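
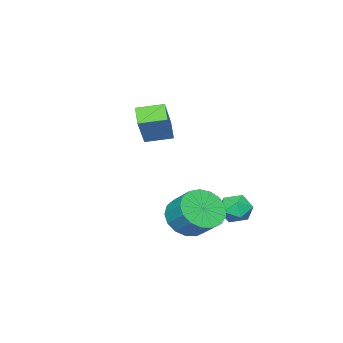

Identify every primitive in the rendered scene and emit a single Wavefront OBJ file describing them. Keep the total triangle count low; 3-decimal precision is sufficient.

v -0.349 -2.944 3.097
v 0.796 -2.297 4.669
v 0.167 -2.34 2.473
v 1.312 -1.693 4.045
v 0.488 -3.887 2.875
v 1.633 -3.24 4.447
v 1.004 -3.283 2.251
v 2.149 -2.636 3.823
v 3.578 1.376 -0.042
v 4.624 1.208 -0.094
v 4.827 2.216 0.75
v 3.782 2.384 0.802
v 4.535 1.539 -0.468
v 4.739 2.547 0.376
v 4.227 1.833 -0.744
v 4.431 2.841 0.099
v 3.771 2.022 -0.86
v 3.974 3.03 -0.017
v 3.27 2.063 -0.788
v 3.474 3.071 0.055
v 2.84 1.946 -0.545
v 3.044 2.954 0.298
v 2.579 1.699 -0.187
v 2.783 2.707 0.656
v 2.547 1.378 0.205
v 2.751 2.386 1.048
v 2.751 1.057 0.54
v 2.955 2.065 1.383
v 3.145 0.808 0.742
v 3.348 1.816 1.585
v 3.638 0.69 0.764
v 3.841 1.698 1.607
v 4.117 0.729 0.602
v 4.321 1.737 1.445
v 4.473 0.916 0.293
v 4.676 1.924 1.136
v 1.204 2.878 0.174
v 1.834 2.554 0.565
v 1.146 1.826 -0.605
v 1.776 1.502 -0.214
v 1.062 1.576 0.161
v 1.098 2.226 0.642
v 1.882 2.154 -0.682
v 1.918 2.804 -0.201
v 2.253 2.106 0.036
v 1.747 1.749 0.557
v 1.233 2.631 -0.597
v 0.727 2.274 -0.076
f 2 4 1
f 5 2 1
f 1 4 3
f 3 5 1
f 2 8 4
f 6 2 5
f 6 8 2
f 4 8 3
f 7 5 3
f 3 8 7
f 7 6 5
f 8 6 7
f 10 9 13
f 10 13 11
f 11 13 14
f 11 14 12
f 13 9 15
f 13 15 14
f 14 15 16
f 14 16 12
f 15 9 17
f 15 17 16
f 16 17 18
f 16 18 12
f 17 9 19
f 17 19 18
f 18 19 20
f 18 20 12
f 19 9 21
f 19 21 20
f 20 21 22
f 20 22 12
f 21 9 23
f 21 23 22
f 22 23 24
f 22 24 12
f 23 9 25
f 23 25 24
f 24 25 26
f 24 26 12
f 25 9 27
f 25 27 26
f 26 27 28
f 26 28 12
f 27 9 29
f 27 29 28
f 28 29 30
f 28 30 12
f 29 9 31
f 29 31 30
f 30 31 32
f 30 32 12
f 31 9 33
f 31 33 32
f 32 33 34
f 32 34 12
f 33 9 35
f 33 35 34
f 34 35 36
f 34 36 12
f 35 9 10
f 35 10 36
f 36 10 11
f 36 11 12
f 37 48 42
f 37 42 38
f 37 38 44
f 37 44 47
f 37 47 48
f 38 42 46
f 42 48 41
f 48 47 39
f 47 44 43
f 44 38 45
f 40 46 41
f 40 41 39
f 40 39 43
f 40 43 45
f 40 45 46
f 41 46 42
f 39 41 48
f 43 39 47
f 45 43 44
f 46 45 38



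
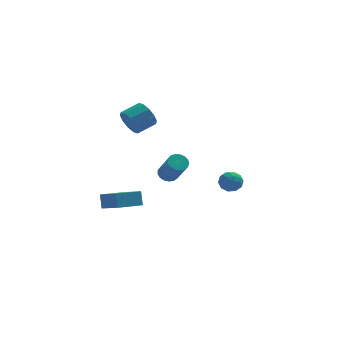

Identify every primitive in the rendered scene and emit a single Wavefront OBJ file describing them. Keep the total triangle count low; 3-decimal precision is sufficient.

v 3.085 3.542 -3.737
v 3.709 3.614 -4.032
v 3.411 2.566 -3.288
v 4.035 2.638 -3.583
v 3.845 3.06 -3.065
v 3.643 3.663 -3.343
v 3.477 2.517 -3.977
v 3.275 3.12 -4.255
v 3.951 2.981 -4.18
v 4.178 3.317 -3.617
v 2.942 2.863 -3.703
v 3.169 3.199 -3.14
v 3.368 3.664 -3.924
v 3.752 2.516 -3.396
v 3.64 2.764 -3.092
v 4.007 2.807 -3.265
v 3.33 3.692 -3.519
v 3.696 3.735 -3.692
v 3.776 3.409 -3.124
v 3.424 2.445 -3.628
v 3.79 2.488 -3.801
v 3.113 3.373 -4.055
v 3.48 3.416 -4.228
v 3.344 2.771 -4.196
v 3.877 3.334 -4.185
v 4.069 2.761 -3.92
v 3.741 2.689 -4.152
v 3.623 3.044 -4.315
v 4.011 3.531 -3.853
v 4.203 2.958 -3.589
v 4.091 3.205 -3.285
v 3.972 3.56 -3.448
v 4.153 3.159 -3.941
v 2.917 3.222 -3.731
v 3.109 2.649 -3.467
v 3.148 2.62 -3.872
v 3.029 2.975 -4.035
v 3.051 3.419 -3.4
v 3.243 2.846 -3.135
v 3.497 3.136 -3.005
v 3.379 3.491 -3.168
v 2.967 3.021 -3.379
v -0.089 1.065 -1.612
v 0.295 1.428 -1.427
v 0.633 0.399 -0.104
v 0.249 0.035 -0.288
v 0.069 1.507 -1.307
v 0.407 0.478 0.016
v -0.194 1.485 -1.257
v 0.144 0.456 0.066
v -0.432 1.367 -1.289
v -0.094 0.338 0.035
v -0.592 1.179 -1.394
v -0.254 0.15 -0.071
v -0.636 0.965 -1.549
v -0.299 -0.064 -0.226
v -0.556 0.774 -1.718
v -0.218 -0.255 -0.395
v -0.368 0.649 -1.863
v -0.03 -0.38 -0.54
v -0.116 0.62 -1.951
v 0.222 -0.409 -0.627
v 0.142 0.692 -1.96
v 0.48 -0.337 -0.637
v 0.347 0.85 -1.89
v 0.685 -0.179 -0.567
v 0.452 1.057 -1.756
v 0.79 0.027 -0.433
v 0.433 1.265 -1.589
v 0.771 0.236 -0.266
v -2.097 0.639 2.379
v -1.729 0.329 1.766
v -0.755 0.73 2.147
v -1.123 1.041 2.761
v -1.866 0.775 1.647
v -0.892 1.176 2.028
v -2.091 1.17 1.807
v -1.118 1.571 2.189
v -2.319 1.362 2.187
v -1.345 1.763 2.568
v -2.462 1.278 2.639
v -1.488 1.679 3.021
v -2.465 0.95 2.993
v -1.491 1.351 3.374
v -2.328 0.504 3.112
v -1.354 0.905 3.493
v -2.102 0.109 2.951
v -1.129 0.51 3.333
v -1.875 -0.083 2.572
v -0.901 0.318 2.953
v -1.732 0.001 2.119
v -0.758 0.402 2.501
v -3.446 -4.435 -0.665
v -3.465 -4.042 0.066
v -4.05 -3.387 -1.242
v -4.068 -2.994 -0.511
v -2.152 -3.846 -0.949
v -2.17 -3.453 -0.218
v -2.755 -2.798 -1.526
v -2.774 -2.405 -0.795
f 1 38 17
f 38 12 41
f 17 41 6
f 38 41 17
f 1 17 13
f 17 6 18
f 13 18 2
f 17 18 13
f 1 13 22
f 13 2 23
f 22 23 8
f 13 23 22
f 1 22 34
f 22 8 37
f 34 37 11
f 22 37 34
f 1 34 38
f 34 11 42
f 38 42 12
f 34 42 38
f 2 18 29
f 18 6 32
f 29 32 10
f 18 32 29
f 6 41 19
f 41 12 40
f 19 40 5
f 41 40 19
f 12 42 39
f 42 11 35
f 39 35 3
f 42 35 39
f 11 37 36
f 37 8 24
f 36 24 7
f 37 24 36
f 8 23 28
f 23 2 25
f 28 25 9
f 23 25 28
f 4 30 16
f 30 10 31
f 16 31 5
f 30 31 16
f 4 16 14
f 16 5 15
f 14 15 3
f 16 15 14
f 4 14 21
f 14 3 20
f 21 20 7
f 14 20 21
f 4 21 26
f 21 7 27
f 26 27 9
f 21 27 26
f 4 26 30
f 26 9 33
f 30 33 10
f 26 33 30
f 5 31 19
f 31 10 32
f 19 32 6
f 31 32 19
f 3 15 39
f 15 5 40
f 39 40 12
f 15 40 39
f 7 20 36
f 20 3 35
f 36 35 11
f 20 35 36
f 9 27 28
f 27 7 24
f 28 24 8
f 27 24 28
f 10 33 29
f 33 9 25
f 29 25 2
f 33 25 29
f 44 43 47
f 44 47 45
f 45 47 48
f 45 48 46
f 47 43 49
f 47 49 48
f 48 49 50
f 48 50 46
f 49 43 51
f 49 51 50
f 50 51 52
f 50 52 46
f 51 43 53
f 51 53 52
f 52 53 54
f 52 54 46
f 53 43 55
f 53 55 54
f 54 55 56
f 54 56 46
f 55 43 57
f 55 57 56
f 56 57 58
f 56 58 46
f 57 43 59
f 57 59 58
f 58 59 60
f 58 60 46
f 59 43 61
f 59 61 60
f 60 61 62
f 60 62 46
f 61 43 63
f 61 63 62
f 62 63 64
f 62 64 46
f 63 43 65
f 63 65 64
f 64 65 66
f 64 66 46
f 65 43 67
f 65 67 66
f 66 67 68
f 66 68 46
f 67 43 69
f 67 69 68
f 68 69 70
f 68 70 46
f 69 43 44
f 69 44 70
f 70 44 45
f 70 45 46
f 72 71 75
f 72 75 73
f 73 75 76
f 73 76 74
f 75 71 77
f 75 77 76
f 76 77 78
f 76 78 74
f 77 71 79
f 77 79 78
f 78 79 80
f 78 80 74
f 79 71 81
f 79 81 80
f 80 81 82
f 80 82 74
f 81 71 83
f 81 83 82
f 82 83 84
f 82 84 74
f 83 71 85
f 83 85 84
f 84 85 86
f 84 86 74
f 85 71 87
f 85 87 86
f 86 87 88
f 86 88 74
f 87 71 89
f 87 89 88
f 88 89 90
f 88 90 74
f 89 71 91
f 89 91 90
f 90 91 92
f 90 92 74
f 91 71 72
f 91 72 92
f 92 72 73
f 92 73 74
f 94 96 93
f 97 94 93
f 93 96 95
f 95 97 93
f 94 100 96
f 98 94 97
f 98 100 94
f 96 100 95
f 99 97 95
f 95 100 99
f 99 98 97
f 100 98 99



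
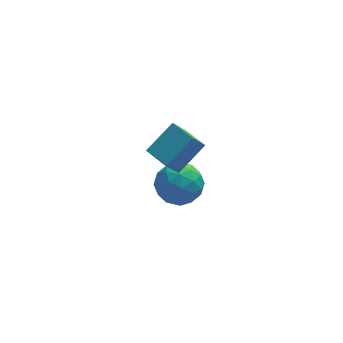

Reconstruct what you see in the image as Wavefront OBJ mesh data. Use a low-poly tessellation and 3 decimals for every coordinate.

v 2.083 3.986 -2.756
v 3.018 3.56 -3.262
v 1.982 2.48 -1.678
v 2.917 2.054 -2.184
v 3.002 2.972 -1.504
v 3.064 3.903 -2.17
v 1.936 2.137 -2.77
v 1.998 3.068 -3.436
v 2.928 2.417 -3.271
v 3.586 2.934 -2.489
v 1.414 3.106 -2.451
v 2.072 3.623 -1.669
v 2.56 3.905 -3.104
v 2.44 2.135 -1.836
v 2.49 2.675 -1.436
v 3.04 2.424 -1.734
v 2.586 4.107 -2.461
v 3.136 3.856 -2.759
v 3.127 3.511 -1.725
v 1.864 2.184 -2.181
v 2.414 1.933 -2.479
v 1.96 3.616 -3.206
v 2.51 3.365 -3.504
v 1.873 2.529 -3.215
v 3.056 2.983 -3.407
v 2.997 2.098 -2.773
v 2.42 2.147 -3.118
v 2.456 2.694 -3.509
v 3.443 3.287 -2.947
v 3.384 2.402 -2.313
v 3.434 2.941 -1.913
v 3.47 3.488 -2.304
v 3.39 2.615 -2.952
v 1.616 3.638 -2.627
v 1.557 2.753 -1.993
v 1.53 2.552 -2.636
v 1.566 3.099 -3.027
v 2.003 3.942 -2.167
v 1.944 3.057 -1.533
v 2.544 3.346 -1.431
v 2.58 3.893 -1.822
v 1.61 3.425 -1.988
v 1.501 -0.273 2.486
v 2.678 0.436 3.471
v 0.839 0.823 2.488
v 2.016 1.532 3.472
v 2.064 0.068 1.568
v 3.241 0.777 2.552
v 1.402 1.164 1.569
v 2.579 1.873 2.554
f 1 38 17
f 38 12 41
f 17 41 6
f 38 41 17
f 1 17 13
f 17 6 18
f 13 18 2
f 17 18 13
f 1 13 22
f 13 2 23
f 22 23 8
f 13 23 22
f 1 22 34
f 22 8 37
f 34 37 11
f 22 37 34
f 1 34 38
f 34 11 42
f 38 42 12
f 34 42 38
f 2 18 29
f 18 6 32
f 29 32 10
f 18 32 29
f 6 41 19
f 41 12 40
f 19 40 5
f 41 40 19
f 12 42 39
f 42 11 35
f 39 35 3
f 42 35 39
f 11 37 36
f 37 8 24
f 36 24 7
f 37 24 36
f 8 23 28
f 23 2 25
f 28 25 9
f 23 25 28
f 4 30 16
f 30 10 31
f 16 31 5
f 30 31 16
f 4 16 14
f 16 5 15
f 14 15 3
f 16 15 14
f 4 14 21
f 14 3 20
f 21 20 7
f 14 20 21
f 4 21 26
f 21 7 27
f 26 27 9
f 21 27 26
f 4 26 30
f 26 9 33
f 30 33 10
f 26 33 30
f 5 31 19
f 31 10 32
f 19 32 6
f 31 32 19
f 3 15 39
f 15 5 40
f 39 40 12
f 15 40 39
f 7 20 36
f 20 3 35
f 36 35 11
f 20 35 36
f 9 27 28
f 27 7 24
f 28 24 8
f 27 24 28
f 10 33 29
f 33 9 25
f 29 25 2
f 33 25 29
f 44 46 43
f 47 44 43
f 43 46 45
f 45 47 43
f 44 50 46
f 48 44 47
f 48 50 44
f 46 50 45
f 49 47 45
f 45 50 49
f 49 48 47
f 50 48 49



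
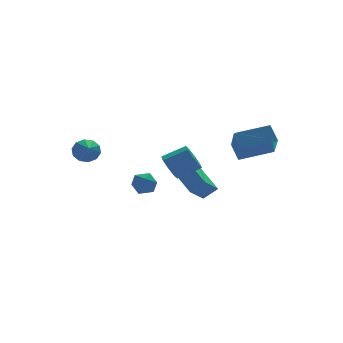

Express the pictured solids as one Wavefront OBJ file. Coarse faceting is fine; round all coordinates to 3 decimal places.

v -0.621 -0.263 2.169
v -0.348 -0.636 1.503
v 0.834 -0.989 2.186
v 0.561 -0.617 2.851
v -0.182 -0.039 1.526
v 1 -0.392 2.209
v -0.274 0.427 1.925
v 0.908 0.073 2.608
v -0.569 0.488 2.467
v 0.613 0.135 3.15
v -0.894 0.109 2.834
v 0.288 -0.244 3.517
v -1.06 -0.488 2.811
v 0.122 -0.841 3.494
v -0.968 -0.953 2.412
v 0.214 -1.307 3.095
v -0.673 -1.015 1.87
v 0.509 -1.368 2.553
v -3.295 4.475 2.101
v -2.841 4.656 2.696
v -3.645 3.125 2.779
v -3.279 4.817 2.791
v -3.723 4.847 2.623
v -4.004 4.735 2.255
v -4.014 4.524 1.829
v -3.749 4.294 1.507
v -3.312 4.133 1.412
v -2.868 4.103 1.58
v -2.587 4.215 1.948
v -2.577 4.426 2.374
v 2.701 3.022 -1.759
v 1.694 2.464 -0.911
v 2.477 4.819 -0.842
v 1.47 4.261 0.005
v 3.43 2.759 -1.065
v 2.423 2.201 -0.218
v 3.206 4.556 -0.149
v 2.199 3.998 0.699
v 2.192 -2.713 3.904
v 2.145 -1.934 4.692
v 2.665 -1.368 2.603
v 2.618 -0.589 3.391
v 4.042 -2.991 4.289
v 3.995 -2.212 5.077
v 4.515 -1.646 2.988
v 4.468 -0.867 3.776
v -3.442 -2.424 2.14
v -3.149 -1.964 2.635
v -2.391 -2.496 1.585
v -2.098 -2.036 2.08
v -2.296 -2.716 2.281
v -2.946 -2.671 2.624
v -2.594 -1.789 1.596
v -3.244 -1.744 1.939
v -2.626 -1.572 2.298
v -2.441 -2.145 2.722
v -3.099 -2.315 1.498
v -2.914 -2.888 1.922
f 2 1 5
f 2 5 3
f 3 5 6
f 3 6 4
f 5 1 7
f 5 7 6
f 6 7 8
f 6 8 4
f 7 1 9
f 7 9 8
f 8 9 10
f 8 10 4
f 9 1 11
f 9 11 10
f 10 11 12
f 10 12 4
f 11 1 13
f 11 13 12
f 12 13 14
f 12 14 4
f 13 1 15
f 13 15 14
f 14 15 16
f 14 16 4
f 15 1 17
f 15 17 16
f 16 17 18
f 16 18 4
f 17 1 2
f 17 2 18
f 18 2 3
f 18 3 4
f 20 19 22
f 20 22 21
f 22 19 23
f 22 23 21
f 23 19 24
f 23 24 21
f 24 19 25
f 24 25 21
f 25 19 26
f 25 26 21
f 26 19 27
f 26 27 21
f 27 19 28
f 27 28 21
f 28 19 29
f 28 29 21
f 29 19 30
f 29 30 21
f 30 19 20
f 30 20 21
f 32 34 31
f 35 32 31
f 31 34 33
f 33 35 31
f 32 38 34
f 36 32 35
f 36 38 32
f 34 38 33
f 37 35 33
f 33 38 37
f 37 36 35
f 38 36 37
f 40 42 39
f 43 40 39
f 39 42 41
f 41 43 39
f 40 46 42
f 44 40 43
f 44 46 40
f 42 46 41
f 45 43 41
f 41 46 45
f 45 44 43
f 46 44 45
f 47 58 52
f 47 52 48
f 47 48 54
f 47 54 57
f 47 57 58
f 48 52 56
f 52 58 51
f 58 57 49
f 57 54 53
f 54 48 55
f 50 56 51
f 50 51 49
f 50 49 53
f 50 53 55
f 50 55 56
f 51 56 52
f 49 51 58
f 53 49 57
f 55 53 54
f 56 55 48



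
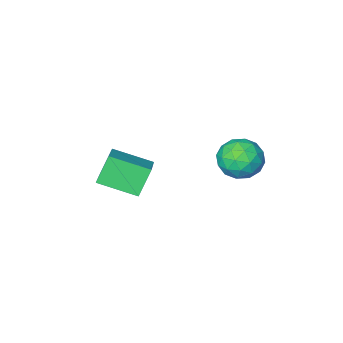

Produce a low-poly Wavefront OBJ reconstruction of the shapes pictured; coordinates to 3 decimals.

v -4.981 2.689 -0.787
v -4.353 3.477 -1.334
v -3.447 1.703 -0.446
v -2.819 2.491 -0.993
v -3.309 2.745 0.012
v -4.256 3.354 -0.199
v -3.544 1.826 -1.581
v -4.491 2.435 -1.792
v -3.465 2.944 -1.825
v -3.319 3.511 -0.84
v -4.481 1.669 -0.94
v -4.335 2.236 0.045
v -4.801 3.169 -1.091
v -2.999 2.011 -0.689
v -3.286 2.16 -0.099
v -2.917 2.623 -0.42
v -4.745 3.097 -0.423
v -4.376 3.56 -0.745
v -3.762 3.13 0.047
v -3.424 1.62 -1.035
v -3.055 2.083 -1.357
v -4.883 2.557 -1.36
v -4.514 3.02 -1.681
v -4.038 2.05 -1.827
v -3.91 3.319 -1.7
v -3.009 2.74 -1.5
v -3.435 2.349 -1.846
v -3.992 2.707 -1.97
v -3.825 3.653 -1.121
v -2.924 3.073 -0.921
v -3.211 3.222 -0.33
v -3.768 3.58 -0.454
v -3.303 3.339 -1.41
v -4.876 2.107 -0.859
v -3.975 1.527 -0.659
v -4.032 1.6 -1.326
v -4.589 1.958 -1.45
v -4.791 2.44 -0.28
v -3.89 1.861 -0.08
v -3.808 2.473 0.19
v -4.365 2.831 0.066
v -4.497 1.841 -0.37
v 0.628 -0.824 -0.75
v 1.559 0.632 0.064
v -0.774 0.417 -1.365
v 0.157 1.872 -0.551
v 1.403 -0.592 -2.049
v 2.334 0.863 -1.235
v 0.001 0.648 -2.664
v 0.932 2.104 -1.85
f 1 38 17
f 38 12 41
f 17 41 6
f 38 41 17
f 1 17 13
f 17 6 18
f 13 18 2
f 17 18 13
f 1 13 22
f 13 2 23
f 22 23 8
f 13 23 22
f 1 22 34
f 22 8 37
f 34 37 11
f 22 37 34
f 1 34 38
f 34 11 42
f 38 42 12
f 34 42 38
f 2 18 29
f 18 6 32
f 29 32 10
f 18 32 29
f 6 41 19
f 41 12 40
f 19 40 5
f 41 40 19
f 12 42 39
f 42 11 35
f 39 35 3
f 42 35 39
f 11 37 36
f 37 8 24
f 36 24 7
f 37 24 36
f 8 23 28
f 23 2 25
f 28 25 9
f 23 25 28
f 4 30 16
f 30 10 31
f 16 31 5
f 30 31 16
f 4 16 14
f 16 5 15
f 14 15 3
f 16 15 14
f 4 14 21
f 14 3 20
f 21 20 7
f 14 20 21
f 4 21 26
f 21 7 27
f 26 27 9
f 21 27 26
f 4 26 30
f 26 9 33
f 30 33 10
f 26 33 30
f 5 31 19
f 31 10 32
f 19 32 6
f 31 32 19
f 3 15 39
f 15 5 40
f 39 40 12
f 15 40 39
f 7 20 36
f 20 3 35
f 36 35 11
f 20 35 36
f 9 27 28
f 27 7 24
f 28 24 8
f 27 24 28
f 10 33 29
f 33 9 25
f 29 25 2
f 33 25 29
f 44 46 43
f 47 44 43
f 43 46 45
f 45 47 43
f 44 50 46
f 48 44 47
f 48 50 44
f 46 50 45
f 49 47 45
f 45 50 49
f 49 48 47
f 50 48 49



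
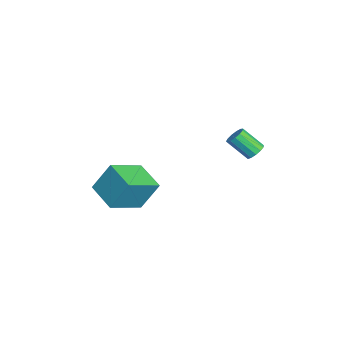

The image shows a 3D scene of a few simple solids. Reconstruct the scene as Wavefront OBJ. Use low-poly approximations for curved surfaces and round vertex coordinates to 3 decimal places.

v 2.125 3.382 2.019
v 2.509 3.566 2.351
v 2.14 2.642 3.292
v 1.755 2.458 2.961
v 2.259 3.728 2.411
v 1.889 2.804 3.353
v 1.966 3.78 2.347
v 1.596 2.856 3.289
v 1.723 3.706 2.179
v 1.354 2.782 3.121
v 1.608 3.529 1.96
v 1.239 2.605 2.902
v 1.657 3.305 1.76
v 1.288 2.381 2.702
v 1.854 3.106 1.642
v 1.485 2.182 2.584
v 2.138 2.994 1.644
v 1.768 2.07 2.585
v 2.417 3.006 1.765
v 2.047 2.082 2.706
v 2.603 3.137 1.966
v 2.234 2.213 2.908
v 2.637 3.346 2.185
v 2.268 2.422 3.126
v -1.248 -2.534 -2.394
v -1.216 -1.642 -0.865
v 0.199 -1.761 -2.875
v 0.232 -0.87 -1.346
v -0.152 -4.05 -1.534
v -0.119 -3.159 -0.005
v 1.296 -3.278 -2.015
v 1.328 -2.386 -0.486
f 2 1 5
f 2 5 3
f 3 5 6
f 3 6 4
f 5 1 7
f 5 7 6
f 6 7 8
f 6 8 4
f 7 1 9
f 7 9 8
f 8 9 10
f 8 10 4
f 9 1 11
f 9 11 10
f 10 11 12
f 10 12 4
f 11 1 13
f 11 13 12
f 12 13 14
f 12 14 4
f 13 1 15
f 13 15 14
f 14 15 16
f 14 16 4
f 15 1 17
f 15 17 16
f 16 17 18
f 16 18 4
f 17 1 19
f 17 19 18
f 18 19 20
f 18 20 4
f 19 1 21
f 19 21 20
f 20 21 22
f 20 22 4
f 21 1 23
f 21 23 22
f 22 23 24
f 22 24 4
f 23 1 2
f 23 2 24
f 24 2 3
f 24 3 4
f 26 28 25
f 29 26 25
f 25 28 27
f 27 29 25
f 26 32 28
f 30 26 29
f 30 32 26
f 28 32 27
f 31 29 27
f 27 32 31
f 31 30 29
f 32 30 31



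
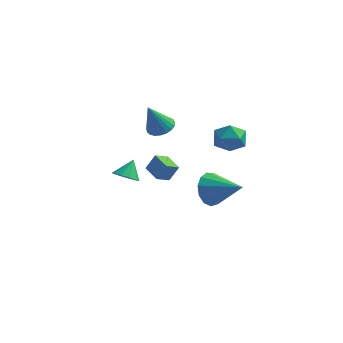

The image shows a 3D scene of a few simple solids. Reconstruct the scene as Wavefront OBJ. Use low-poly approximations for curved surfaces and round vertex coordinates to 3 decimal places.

v 2.405 -3.486 0.901
v 2.89 -2.974 0.069
v 4.275 -3.894 1.739
v 2.79 -2.548 0.5
v 2.568 -2.419 1.058
v 2.294 -2.629 1.566
v 2.055 -3.111 1.863
v 1.928 -3.712 1.854
v 1.952 -4.241 1.543
v 2.12 -4.53 1.028
v 2.378 -4.488 0.472
v 2.645 -4.127 0.053
v 2.836 -3.563 -0.098
v -1.865 0.558 2.465
v -1.285 -0.046 2.401
v -2.355 -0.098 4.235
v -1.104 0.214 2.548
v -1.054 0.533 2.68
v -1.144 0.857 2.775
v -1.359 1.129 2.817
v -1.662 1.302 2.797
v -1.999 1.347 2.721
v -2.314 1.255 2.6
v -2.551 1.043 2.455
v -2.669 0.747 2.313
v -2.649 0.418 2.197
v -2.493 0.114 2.127
v -2.228 -0.114 2.115
v -1.901 -0.225 2.165
v -1.567 -0.201 2.266
v 1.708 -0.915 3.773
v 2.285 -0.073 3.773
v 2.835 -1.687 2.847
v 3.412 -0.845 2.847
v 3.29 -1.38 3.707
v 2.594 -0.903 4.279
v 2.526 -0.857 2.341
v 1.83 -0.38 2.913
v 2.79 -0.038 2.888
v 3.263 -0.361 3.732
v 1.857 -1.399 2.888
v 2.33 -1.722 3.732
v -3.902 0.403 -1.991
v -3.435 0.867 -2.463
v -3.738 1.217 -1.029
v -3.908 1.022 -2.513
v -4.379 0.941 -2.364
v -4.668 0.655 -2.073
v -4.664 0.273 -1.75
v -4.37 -0.06 -1.519
v -3.897 -0.216 -1.468
v -3.426 -0.135 -1.617
v -3.137 0.152 -1.909
v -3.14 0.534 -2.232
v -0.683 -3.241 0.845
v -0.24 -2.963 1.768
v -1.57 -2.542 1.061
v -1.128 -2.264 1.983
v -0.232 -2.536 0.417
v 0.21 -2.258 1.339
v -1.12 -1.837 0.632
v -0.677 -1.559 1.555
f 2 1 4
f 2 4 3
f 4 1 5
f 4 5 3
f 5 1 6
f 5 6 3
f 6 1 7
f 6 7 3
f 7 1 8
f 7 8 3
f 8 1 9
f 8 9 3
f 9 1 10
f 9 10 3
f 10 1 11
f 10 11 3
f 11 1 12
f 11 12 3
f 12 1 13
f 12 13 3
f 13 1 2
f 13 2 3
f 15 14 17
f 15 17 16
f 17 14 18
f 17 18 16
f 18 14 19
f 18 19 16
f 19 14 20
f 19 20 16
f 20 14 21
f 20 21 16
f 21 14 22
f 21 22 16
f 22 14 23
f 22 23 16
f 23 14 24
f 23 24 16
f 24 14 25
f 24 25 16
f 25 14 26
f 25 26 16
f 26 14 27
f 26 27 16
f 27 14 28
f 27 28 16
f 28 14 29
f 28 29 16
f 29 14 30
f 29 30 16
f 30 14 15
f 30 15 16
f 31 42 36
f 31 36 32
f 31 32 38
f 31 38 41
f 31 41 42
f 32 36 40
f 36 42 35
f 42 41 33
f 41 38 37
f 38 32 39
f 34 40 35
f 34 35 33
f 34 33 37
f 34 37 39
f 34 39 40
f 35 40 36
f 33 35 42
f 37 33 41
f 39 37 38
f 40 39 32
f 44 43 46
f 44 46 45
f 46 43 47
f 46 47 45
f 47 43 48
f 47 48 45
f 48 43 49
f 48 49 45
f 49 43 50
f 49 50 45
f 50 43 51
f 50 51 45
f 51 43 52
f 51 52 45
f 52 43 53
f 52 53 45
f 53 43 54
f 53 54 45
f 54 43 44
f 54 44 45
f 56 58 55
f 59 56 55
f 55 58 57
f 57 59 55
f 56 62 58
f 60 56 59
f 60 62 56
f 58 62 57
f 61 59 57
f 57 62 61
f 61 60 59
f 62 60 61



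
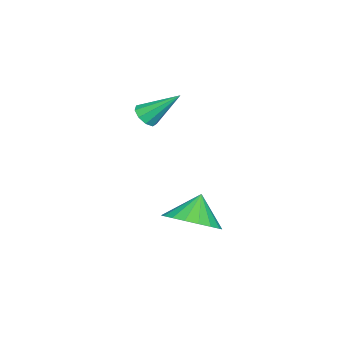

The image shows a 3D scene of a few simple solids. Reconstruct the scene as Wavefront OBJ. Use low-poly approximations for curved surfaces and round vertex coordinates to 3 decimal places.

v 0.167 -0.24 -1.12
v 0.657 0.585 -0.839
v -0.507 -0.16 -0.18
v 0.327 0.747 -1.09
v -0.035 0.713 -1.347
v -0.357 0.49 -1.558
v -0.575 0.123 -1.684
v -0.646 -0.316 -1.697
v -0.556 -0.74 -1.596
v -0.323 -1.065 -1.401
v 0.008 -1.227 -1.15
v 0.37 -1.193 -0.894
v 0.691 -0.97 -0.682
v 0.909 -0.603 -0.557
v 0.981 -0.164 -0.543
v 0.891 0.26 -0.644
v -1.287 -2.363 2.572
v -1.059 -2.03 2.261
v -1.493 -1.257 3.608
v -1.402 -2.035 2.199
v -1.692 -2.194 2.311
v -1.792 -2.433 2.546
v -1.656 -2.638 2.792
v -1.347 -2.715 2.936
v -1.011 -2.628 2.909
v -0.803 -2.416 2.725
v -0.823 -2.18 2.469
f 2 1 4
f 2 4 3
f 4 1 5
f 4 5 3
f 5 1 6
f 5 6 3
f 6 1 7
f 6 7 3
f 7 1 8
f 7 8 3
f 8 1 9
f 8 9 3
f 9 1 10
f 9 10 3
f 10 1 11
f 10 11 3
f 11 1 12
f 11 12 3
f 12 1 13
f 12 13 3
f 13 1 14
f 13 14 3
f 14 1 15
f 14 15 3
f 15 1 16
f 15 16 3
f 16 1 2
f 16 2 3
f 18 17 20
f 18 20 19
f 20 17 21
f 20 21 19
f 21 17 22
f 21 22 19
f 22 17 23
f 22 23 19
f 23 17 24
f 23 24 19
f 24 17 25
f 24 25 19
f 25 17 26
f 25 26 19
f 26 17 27
f 26 27 19
f 27 17 18
f 27 18 19



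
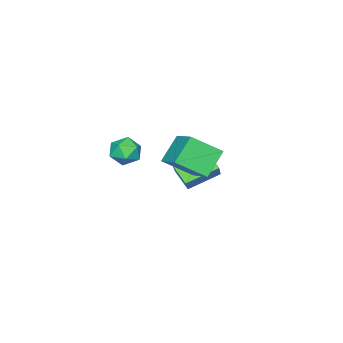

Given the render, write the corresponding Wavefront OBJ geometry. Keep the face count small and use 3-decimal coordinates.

v -5.209 -2.852 -3.277
v -3.892 -1.938 -1.815
v -5.014 -1.917 -4.037
v -3.696 -1.004 -2.575
v -3.824 -3.716 -3.985
v -2.506 -2.803 -2.523
v -3.628 -2.782 -4.745
v -2.311 -1.868 -3.283
v 1.577 -1.456 1.264
v 2.117 -2.053 1.422
v 1.203 -2.087 0.158
v 1.743 -2.684 0.316
v 1.082 -2.593 0.792
v 1.312 -2.203 1.475
v 2.008 -1.937 0.105
v 2.238 -1.547 0.788
v 2.383 -2.35 0.706
v 1.811 -2.756 1.13
v 1.509 -1.384 0.45
v 0.937 -1.79 0.874
v -3.17 -1.189 -1.174
v -2.245 -2.326 -0.217
v -2.317 0.285 -0.244
v -1.393 -0.852 0.712
v -2.007 -1.168 -2.272
v -1.083 -2.305 -1.316
v -1.155 0.306 -1.343
v -0.23 -0.831 -0.386
f 2 4 1
f 5 2 1
f 1 4 3
f 3 5 1
f 2 8 4
f 6 2 5
f 6 8 2
f 4 8 3
f 7 5 3
f 3 8 7
f 7 6 5
f 8 6 7
f 9 20 14
f 9 14 10
f 9 10 16
f 9 16 19
f 9 19 20
f 10 14 18
f 14 20 13
f 20 19 11
f 19 16 15
f 16 10 17
f 12 18 13
f 12 13 11
f 12 11 15
f 12 15 17
f 12 17 18
f 13 18 14
f 11 13 20
f 15 11 19
f 17 15 16
f 18 17 10
f 22 24 21
f 25 22 21
f 21 24 23
f 23 25 21
f 22 28 24
f 26 22 25
f 26 28 22
f 24 28 23
f 27 25 23
f 23 28 27
f 27 26 25
f 28 26 27



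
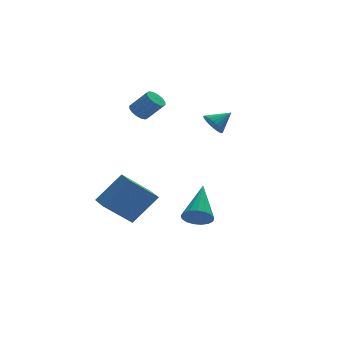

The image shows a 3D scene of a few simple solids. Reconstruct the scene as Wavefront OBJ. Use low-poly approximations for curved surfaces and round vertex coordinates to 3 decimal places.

v -4.12 0.215 -1.757
v -2.823 0.362 -0.335
v -4.255 1.115 -1.726
v -2.958 1.261 -0.305
v -2.662 0.479 -3.115
v -1.365 0.625 -1.694
v -2.797 1.378 -3.085
v -1.5 1.525 -1.663
v 1.535 1.616 2.3
v 1.883 1.214 1.876
v 2.485 1.804 2.9
v 1.91 1.467 1.753
v 1.873 1.746 1.724
v 1.777 2.002 1.795
v 1.64 2.192 1.953
v 1.484 2.282 2.171
v 1.337 2.257 2.412
v 1.224 2.121 2.632
v 1.165 1.898 2.796
v 1.17 1.626 2.873
v 1.238 1.352 2.852
v 1.357 1.124 2.734
v 1.507 0.981 2.542
v 1.662 0.948 2.308
v 1.795 1.03 2.072
v -0.775 -3.621 -1.252
v -0.094 -3.739 -1.516
v -0.025 -1.979 -0.048
v -0.234 -3.508 -1.744
v -0.498 -3.302 -1.86
v -0.826 -3.169 -1.836
v -1.142 -3.14 -1.679
v -1.374 -3.221 -1.424
v -1.469 -3.394 -1.129
v -1.405 -3.618 -0.863
v -1.197 -3.843 -0.686
v -0.892 -4.018 -0.638
v -0.561 -4.101 -0.731
v -0.278 -4.074 -0.944
v -0.11 -3.944 -1.227
v -1.837 2.393 3.165
v -1.431 2.763 3.014
v -0.697 2.338 3.944
v -1.103 1.967 4.095
v -1.597 2.908 3.21
v -0.862 2.482 4.141
v -1.827 2.914 3.395
v -1.093 2.488 4.326
v -2.06 2.781 3.518
v -1.325 2.355 4.449
v -2.233 2.543 3.546
v -1.499 2.118 4.477
v -2.3 2.266 3.472
v -1.566 1.84 4.403
v -2.243 2.022 3.316
v -1.509 1.597 4.246
v -2.078 1.878 3.119
v -1.343 1.452 4.05
v -1.847 1.872 2.934
v -1.113 1.446 3.865
v -1.615 2.005 2.811
v -0.88 1.579 3.742
v -1.441 2.242 2.783
v -0.707 1.817 3.714
v -1.374 2.52 2.857
v -0.64 2.094 3.788
f 2 4 1
f 5 2 1
f 1 4 3
f 3 5 1
f 2 8 4
f 6 2 5
f 6 8 2
f 4 8 3
f 7 5 3
f 3 8 7
f 7 6 5
f 8 6 7
f 10 9 12
f 10 12 11
f 12 9 13
f 12 13 11
f 13 9 14
f 13 14 11
f 14 9 15
f 14 15 11
f 15 9 16
f 15 16 11
f 16 9 17
f 16 17 11
f 17 9 18
f 17 18 11
f 18 9 19
f 18 19 11
f 19 9 20
f 19 20 11
f 20 9 21
f 20 21 11
f 21 9 22
f 21 22 11
f 22 9 23
f 22 23 11
f 23 9 24
f 23 24 11
f 24 9 25
f 24 25 11
f 25 9 10
f 25 10 11
f 27 26 29
f 27 29 28
f 29 26 30
f 29 30 28
f 30 26 31
f 30 31 28
f 31 26 32
f 31 32 28
f 32 26 33
f 32 33 28
f 33 26 34
f 33 34 28
f 34 26 35
f 34 35 28
f 35 26 36
f 35 36 28
f 36 26 37
f 36 37 28
f 37 26 38
f 37 38 28
f 38 26 39
f 38 39 28
f 39 26 40
f 39 40 28
f 40 26 27
f 40 27 28
f 42 41 45
f 42 45 43
f 43 45 46
f 43 46 44
f 45 41 47
f 45 47 46
f 46 47 48
f 46 48 44
f 47 41 49
f 47 49 48
f 48 49 50
f 48 50 44
f 49 41 51
f 49 51 50
f 50 51 52
f 50 52 44
f 51 41 53
f 51 53 52
f 52 53 54
f 52 54 44
f 53 41 55
f 53 55 54
f 54 55 56
f 54 56 44
f 55 41 57
f 55 57 56
f 56 57 58
f 56 58 44
f 57 41 59
f 57 59 58
f 58 59 60
f 58 60 44
f 59 41 61
f 59 61 60
f 60 61 62
f 60 62 44
f 61 41 63
f 61 63 62
f 62 63 64
f 62 64 44
f 63 41 65
f 63 65 64
f 64 65 66
f 64 66 44
f 65 41 42
f 65 42 66
f 66 42 43
f 66 43 44



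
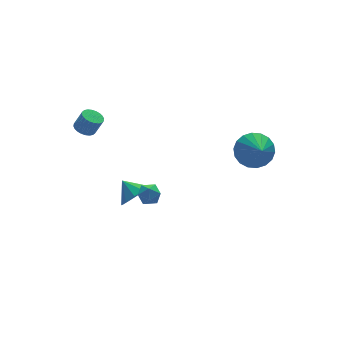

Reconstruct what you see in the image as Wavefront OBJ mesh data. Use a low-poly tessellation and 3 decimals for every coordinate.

v -2.704 -0.81 -0.495
v -2.091 -1.087 -0.462
v -2.949 -1.453 -1.338
v -2.336 -1.73 -1.305
v -2.785 -1.847 -0.818
v -2.633 -1.449 -0.296
v -2.407 -1.091 -1.504
v -2.255 -0.693 -0.982
v -1.908 -1.26 -1.085
v -2.141 -1.727 -0.661
v -2.899 -0.813 -1.139
v -3.132 -1.28 -0.715
v -3.598 3.625 1.054
v -3.083 3.899 0.914
v -2.707 3.669 1.845
v -3.222 3.395 1.986
v -3.205 4.076 1.007
v -2.829 3.846 1.938
v -3.387 4.184 1.107
v -3.011 3.954 2.038
v -3.601 4.207 1.199
v -3.225 3.977 2.13
v -3.814 4.142 1.269
v -3.439 3.912 2.2
v -3.995 3.997 1.307
v -3.619 3.768 2.238
v -4.115 3.796 1.305
v -3.739 3.567 2.237
v -4.157 3.569 1.266
v -3.781 3.34 2.197
v -4.113 3.351 1.195
v -3.737 3.121 2.126
v -3.991 3.174 1.102
v -3.615 2.944 2.033
v -3.809 3.066 1.002
v -3.433 2.836 1.933
v -3.595 3.043 0.91
v -3.219 2.813 1.841
v -3.381 3.108 0.84
v -3.006 2.878 1.771
v -3.201 3.252 0.802
v -2.825 3.023 1.733
v -3.081 3.453 0.803
v -2.705 3.224 1.735
v -3.039 3.68 0.843
v -2.663 3.451 1.774
v -1.512 2.163 -3.934
v -0.868 1.892 -3.275
v -1.868 3.037 -3.226
v -0.609 2.288 -3.634
v -0.695 2.635 -4.107
v -1.093 2.802 -4.514
v -1.651 2.725 -4.699
v -2.156 2.433 -4.592
v -2.415 2.037 -4.234
v -2.329 1.69 -3.76
v -1.931 1.523 -3.353
v -1.373 1.6 -3.168
v 3.141 -1.553 0.477
v 4.182 -1.67 0.637
v 2.879 -2.727 1.323
v 4.053 -1.386 0.991
v 3.743 -1.136 1.243
v 3.314 -0.968 1.344
v 2.851 -0.916 1.273
v 2.445 -0.99 1.044
v 2.176 -1.175 0.704
v 2.099 -1.436 0.318
v 2.229 -1.72 -0.036
v 2.538 -1.97 -0.289
v 2.967 -2.139 -0.389
v 3.431 -2.191 -0.318
v 3.837 -2.116 -0.09
v 4.105 -1.931 0.251
f 1 12 6
f 1 6 2
f 1 2 8
f 1 8 11
f 1 11 12
f 2 6 10
f 6 12 5
f 12 11 3
f 11 8 7
f 8 2 9
f 4 10 5
f 4 5 3
f 4 3 7
f 4 7 9
f 4 9 10
f 5 10 6
f 3 5 12
f 7 3 11
f 9 7 8
f 10 9 2
f 14 13 17
f 14 17 15
f 15 17 18
f 15 18 16
f 17 13 19
f 17 19 18
f 18 19 20
f 18 20 16
f 19 13 21
f 19 21 20
f 20 21 22
f 20 22 16
f 21 13 23
f 21 23 22
f 22 23 24
f 22 24 16
f 23 13 25
f 23 25 24
f 24 25 26
f 24 26 16
f 25 13 27
f 25 27 26
f 26 27 28
f 26 28 16
f 27 13 29
f 27 29 28
f 28 29 30
f 28 30 16
f 29 13 31
f 29 31 30
f 30 31 32
f 30 32 16
f 31 13 33
f 31 33 32
f 32 33 34
f 32 34 16
f 33 13 35
f 33 35 34
f 34 35 36
f 34 36 16
f 35 13 37
f 35 37 36
f 36 37 38
f 36 38 16
f 37 13 39
f 37 39 38
f 38 39 40
f 38 40 16
f 39 13 41
f 39 41 40
f 40 41 42
f 40 42 16
f 41 13 43
f 41 43 42
f 42 43 44
f 42 44 16
f 43 13 45
f 43 45 44
f 44 45 46
f 44 46 16
f 45 13 14
f 45 14 46
f 46 14 15
f 46 15 16
f 48 47 50
f 48 50 49
f 50 47 51
f 50 51 49
f 51 47 52
f 51 52 49
f 52 47 53
f 52 53 49
f 53 47 54
f 53 54 49
f 54 47 55
f 54 55 49
f 55 47 56
f 55 56 49
f 56 47 57
f 56 57 49
f 57 47 58
f 57 58 49
f 58 47 48
f 58 48 49
f 60 59 62
f 60 62 61
f 62 59 63
f 62 63 61
f 63 59 64
f 63 64 61
f 64 59 65
f 64 65 61
f 65 59 66
f 65 66 61
f 66 59 67
f 66 67 61
f 67 59 68
f 67 68 61
f 68 59 69
f 68 69 61
f 69 59 70
f 69 70 61
f 70 59 71
f 70 71 61
f 71 59 72
f 71 72 61
f 72 59 73
f 72 73 61
f 73 59 74
f 73 74 61
f 74 59 60
f 74 60 61



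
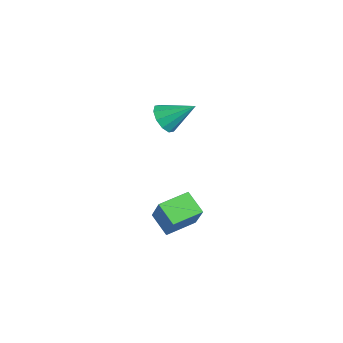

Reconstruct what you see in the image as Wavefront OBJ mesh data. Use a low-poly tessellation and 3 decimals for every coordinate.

v -3.518 2.558 1.256
v -2.745 2.514 0.799
v -2.822 3.902 2.304
v -3.073 2.883 0.544
v -3.572 3.128 0.562
v -4.051 3.156 0.844
v -4.326 2.955 1.284
v -4.292 2.603 1.714
v -3.963 2.234 1.968
v -3.464 1.989 1.951
v -2.986 1.961 1.669
v -2.711 2.162 1.228
v 1.482 0.165 -1.462
v 2.444 0.156 0.035
v 1.165 1.709 -1.249
v 2.127 1.7 0.248
v 2.553 0.48 -2.148
v 3.515 0.471 -0.651
v 2.236 2.024 -1.935
v 3.198 2.015 -0.438
f 2 1 4
f 2 4 3
f 4 1 5
f 4 5 3
f 5 1 6
f 5 6 3
f 6 1 7
f 6 7 3
f 7 1 8
f 7 8 3
f 8 1 9
f 8 9 3
f 9 1 10
f 9 10 3
f 10 1 11
f 10 11 3
f 11 1 12
f 11 12 3
f 12 1 2
f 12 2 3
f 14 16 13
f 17 14 13
f 13 16 15
f 15 17 13
f 14 20 16
f 18 14 17
f 18 20 14
f 16 20 15
f 19 17 15
f 15 20 19
f 19 18 17
f 20 18 19



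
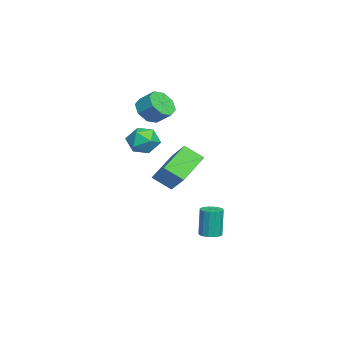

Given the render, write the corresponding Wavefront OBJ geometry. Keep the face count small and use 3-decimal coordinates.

v -0.848 0.617 -0.43
v -0.889 -0.485 0.383
v 0.456 1.477 0.803
v 0.415 0.375 1.616
v 0.805 -0.275 -1.556
v 0.764 -1.377 -0.743
v 2.109 0.585 -0.323
v 2.068 -0.517 0.49
v -3.675 -2.257 2.863
v -3.246 -2.942 3.469
v -2.855 -2.048 4.202
v -3.285 -1.363 3.597
v -2.767 -2.696 2.914
v -2.376 -1.802 3.648
v -2.82 -2.193 2.33
v -2.43 -1.299 3.063
v -3.374 -1.727 2.058
v -2.983 -0.834 2.791
v -4.105 -1.572 2.258
v -3.714 -0.678 2.991
v -4.584 -1.818 2.812
v -4.193 -0.924 3.546
v -4.53 -2.321 3.397
v -4.14 -1.427 4.13
v -3.977 -2.786 3.669
v -3.586 -1.893 4.402
v 2.748 -1.152 2.121
v 3.179 -0.492 2.751
v 3.341 -2.388 3.009
v 3.772 -1.728 3.639
v 2.767 -1.817 3.613
v 2.401 -1.054 3.064
v 4.119 -1.826 2.696
v 3.753 -1.063 2.147
v 4.027 -0.909 3.107
v 3.191 -0.903 3.673
v 3.329 -1.977 2.087
v 2.493 -1.971 2.653
v 0.949 1.897 -4.796
v 1.605 1.855 -4.739
v 1.447 1.9 -2.906
v 0.791 1.943 -2.964
v 1.539 2.19 -4.753
v 1.382 2.235 -2.92
v 1.315 2.446 -4.778
v 1.157 2.491 -2.946
v 0.993 2.556 -4.809
v 0.835 2.601 -2.976
v 0.659 2.489 -4.836
v 0.501 2.534 -3.003
v 0.402 2.264 -4.852
v 0.245 2.309 -3.02
v 0.293 1.94 -4.854
v 0.135 1.985 -3.021
v 0.358 1.605 -4.84
v 0.201 1.65 -3.007
v 0.583 1.349 -4.814
v 0.425 1.394 -2.982
v 0.905 1.239 -4.784
v 0.747 1.284 -2.951
v 1.239 1.306 -4.757
v 1.081 1.351 -2.924
v 1.495 1.531 -4.74
v 1.338 1.576 -2.908
f 2 4 1
f 5 2 1
f 1 4 3
f 3 5 1
f 2 8 4
f 6 2 5
f 6 8 2
f 4 8 3
f 7 5 3
f 3 8 7
f 7 6 5
f 8 6 7
f 10 9 13
f 10 13 11
f 11 13 14
f 11 14 12
f 13 9 15
f 13 15 14
f 14 15 16
f 14 16 12
f 15 9 17
f 15 17 16
f 16 17 18
f 16 18 12
f 17 9 19
f 17 19 18
f 18 19 20
f 18 20 12
f 19 9 21
f 19 21 20
f 20 21 22
f 20 22 12
f 21 9 23
f 21 23 22
f 22 23 24
f 22 24 12
f 23 9 25
f 23 25 24
f 24 25 26
f 24 26 12
f 25 9 10
f 25 10 26
f 26 10 11
f 26 11 12
f 27 38 32
f 27 32 28
f 27 28 34
f 27 34 37
f 27 37 38
f 28 32 36
f 32 38 31
f 38 37 29
f 37 34 33
f 34 28 35
f 30 36 31
f 30 31 29
f 30 29 33
f 30 33 35
f 30 35 36
f 31 36 32
f 29 31 38
f 33 29 37
f 35 33 34
f 36 35 28
f 40 39 43
f 40 43 41
f 41 43 44
f 41 44 42
f 43 39 45
f 43 45 44
f 44 45 46
f 44 46 42
f 45 39 47
f 45 47 46
f 46 47 48
f 46 48 42
f 47 39 49
f 47 49 48
f 48 49 50
f 48 50 42
f 49 39 51
f 49 51 50
f 50 51 52
f 50 52 42
f 51 39 53
f 51 53 52
f 52 53 54
f 52 54 42
f 53 39 55
f 53 55 54
f 54 55 56
f 54 56 42
f 55 39 57
f 55 57 56
f 56 57 58
f 56 58 42
f 57 39 59
f 57 59 58
f 58 59 60
f 58 60 42
f 59 39 61
f 59 61 60
f 60 61 62
f 60 62 42
f 61 39 63
f 61 63 62
f 62 63 64
f 62 64 42
f 63 39 40
f 63 40 64
f 64 40 41
f 64 41 42



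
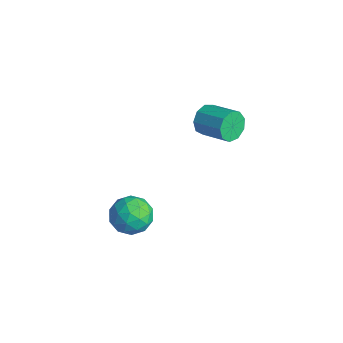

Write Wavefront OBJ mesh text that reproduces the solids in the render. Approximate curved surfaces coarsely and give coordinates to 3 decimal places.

v 1.074 -2.304 -1.153
v 1.944 -2.754 -1.843
v -0.224 -3.426 -2.057
v 0.646 -3.876 -2.747
v 0.613 -4.139 -1.578
v 1.415 -3.445 -1.02
v 0.305 -2.735 -2.88
v 1.107 -2.041 -2.322
v 1.469 -3.02 -2.911
v 1.659 -3.888 -2.106
v 0.061 -2.292 -1.794
v 0.251 -3.16 -0.989
v 1.623 -2.43 -1.419
v 0.097 -3.75 -2.481
v 0.078 -3.904 -1.794
v 0.589 -4.169 -2.2
v 1.312 -2.837 -0.934
v 1.823 -3.101 -1.34
v 1.041 -3.915 -1.185
v -0.103 -3.079 -2.56
v 0.408 -3.343 -2.966
v 1.131 -2.011 -1.7
v 1.642 -2.276 -2.106
v 0.679 -2.265 -2.715
v 1.855 -2.851 -2.452
v 1.092 -3.511 -2.984
v 0.892 -2.84 -3.062
v 1.363 -2.432 -2.733
v 1.967 -3.361 -1.979
v 1.204 -4.021 -2.511
v 1.184 -4.176 -1.823
v 1.656 -3.768 -1.495
v 1.688 -3.518 -2.607
v 0.516 -2.159 -1.389
v -0.247 -2.819 -1.921
v 0.064 -2.412 -2.405
v 0.536 -2.004 -2.077
v 0.628 -2.669 -0.916
v -0.135 -3.329 -1.448
v 0.357 -3.748 -1.167
v 0.828 -3.34 -0.838
v 0.032 -2.662 -1.293
v -1.972 2.806 0.635
v -1.564 2.397 -0.119
v 0.099 3.005 0.451
v -0.308 3.414 1.205
v -1.737 3.006 -0.263
v -0.074 3.614 0.306
v -2.02 3.522 0.013
v -0.357 4.13 0.582
v -2.28 3.703 0.58
v -0.617 4.311 1.15
v -2.396 3.464 1.173
v -0.733 4.072 1.743
v -2.313 2.917 1.514
v -0.65 3.525 2.084
v -2.071 2.319 1.444
v -0.408 2.926 2.014
v -1.781 1.948 0.996
v -0.118 2.556 1.566
v -1.581 1.979 0.378
v 0.082 2.587 0.948
f 1 38 17
f 38 12 41
f 17 41 6
f 38 41 17
f 1 17 13
f 17 6 18
f 13 18 2
f 17 18 13
f 1 13 22
f 13 2 23
f 22 23 8
f 13 23 22
f 1 22 34
f 22 8 37
f 34 37 11
f 22 37 34
f 1 34 38
f 34 11 42
f 38 42 12
f 34 42 38
f 2 18 29
f 18 6 32
f 29 32 10
f 18 32 29
f 6 41 19
f 41 12 40
f 19 40 5
f 41 40 19
f 12 42 39
f 42 11 35
f 39 35 3
f 42 35 39
f 11 37 36
f 37 8 24
f 36 24 7
f 37 24 36
f 8 23 28
f 23 2 25
f 28 25 9
f 23 25 28
f 4 30 16
f 30 10 31
f 16 31 5
f 30 31 16
f 4 16 14
f 16 5 15
f 14 15 3
f 16 15 14
f 4 14 21
f 14 3 20
f 21 20 7
f 14 20 21
f 4 21 26
f 21 7 27
f 26 27 9
f 21 27 26
f 4 26 30
f 26 9 33
f 30 33 10
f 26 33 30
f 5 31 19
f 31 10 32
f 19 32 6
f 31 32 19
f 3 15 39
f 15 5 40
f 39 40 12
f 15 40 39
f 7 20 36
f 20 3 35
f 36 35 11
f 20 35 36
f 9 27 28
f 27 7 24
f 28 24 8
f 27 24 28
f 10 33 29
f 33 9 25
f 29 25 2
f 33 25 29
f 44 43 47
f 44 47 45
f 45 47 48
f 45 48 46
f 47 43 49
f 47 49 48
f 48 49 50
f 48 50 46
f 49 43 51
f 49 51 50
f 50 51 52
f 50 52 46
f 51 43 53
f 51 53 52
f 52 53 54
f 52 54 46
f 53 43 55
f 53 55 54
f 54 55 56
f 54 56 46
f 55 43 57
f 55 57 56
f 56 57 58
f 56 58 46
f 57 43 59
f 57 59 58
f 58 59 60
f 58 60 46
f 59 43 61
f 59 61 60
f 60 61 62
f 60 62 46
f 61 43 44
f 61 44 62
f 62 44 45
f 62 45 46



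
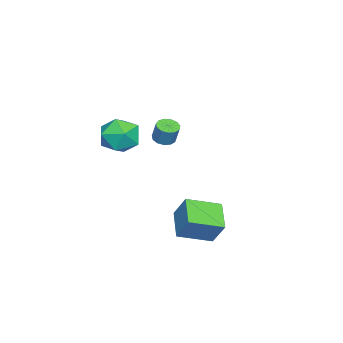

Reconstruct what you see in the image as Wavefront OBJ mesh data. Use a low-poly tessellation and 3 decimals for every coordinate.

v 2.268 1.539 -2.654
v 2.63 2.247 -1.383
v 1.342 3.046 -3.23
v 1.704 3.754 -1.958
v 3.676 2.126 -3.382
v 4.038 2.834 -2.11
v 2.75 3.633 -3.957
v 3.112 4.341 -2.686
v 2.98 0.018 2.618
v 4.046 0.407 2.636
v 3.554 -1.587 3.304
v 4.62 -1.198 3.322
v 3.847 -0.768 4.034
v 3.492 0.224 3.61
v 4.108 -1.404 2.33
v 3.753 -0.412 1.906
v 4.744 -0.471 2.458
v 4.582 -0.079 3.511
v 3.018 -1.101 2.429
v 2.856 -0.709 3.482
v -1.342 -0.145 0.489
v -1.009 0.314 0.264
v -0.745 0.624 1.286
v -1.078 0.165 1.511
v -1.327 0.438 0.309
v -1.063 0.747 1.33
v -1.649 0.376 0.41
v -1.385 0.686 1.432
v -1.874 0.15 0.537
v -1.61 0.459 1.559
v -1.93 -0.171 0.649
v -1.666 0.139 1.671
v -1.8 -0.483 0.71
v -1.535 -0.173 1.732
v -1.524 -0.687 0.7
v -1.259 -0.378 1.722
v -1.19 -0.72 0.624
v -0.926 -0.41 1.646
v -0.905 -0.57 0.505
v -0.641 -0.26 1.527
v -0.758 -0.285 0.381
v -0.494 0.025 1.402
v -0.797 0.045 0.291
v -0.533 0.354 1.313
f 2 4 1
f 5 2 1
f 1 4 3
f 3 5 1
f 2 8 4
f 6 2 5
f 6 8 2
f 4 8 3
f 7 5 3
f 3 8 7
f 7 6 5
f 8 6 7
f 9 20 14
f 9 14 10
f 9 10 16
f 9 16 19
f 9 19 20
f 10 14 18
f 14 20 13
f 20 19 11
f 19 16 15
f 16 10 17
f 12 18 13
f 12 13 11
f 12 11 15
f 12 15 17
f 12 17 18
f 13 18 14
f 11 13 20
f 15 11 19
f 17 15 16
f 18 17 10
f 22 21 25
f 22 25 23
f 23 25 26
f 23 26 24
f 25 21 27
f 25 27 26
f 26 27 28
f 26 28 24
f 27 21 29
f 27 29 28
f 28 29 30
f 28 30 24
f 29 21 31
f 29 31 30
f 30 31 32
f 30 32 24
f 31 21 33
f 31 33 32
f 32 33 34
f 32 34 24
f 33 21 35
f 33 35 34
f 34 35 36
f 34 36 24
f 35 21 37
f 35 37 36
f 36 37 38
f 36 38 24
f 37 21 39
f 37 39 38
f 38 39 40
f 38 40 24
f 39 21 41
f 39 41 40
f 40 41 42
f 40 42 24
f 41 21 43
f 41 43 42
f 42 43 44
f 42 44 24
f 43 21 22
f 43 22 44
f 44 22 23
f 44 23 24



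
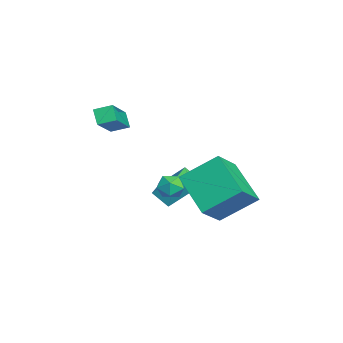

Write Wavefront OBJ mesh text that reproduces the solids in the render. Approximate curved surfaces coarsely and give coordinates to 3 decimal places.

v -1.557 -2.756 2.925
v -1.541 -1.99 3.189
v -3.066 -2.373 1.907
v -3.05 -1.607 2.172
v -1.09 -2.553 2.308
v -1.074 -1.787 2.573
v -2.599 -2.17 1.291
v -2.583 -1.404 1.555
v -1.655 0.612 -0.721
v -1.236 0.811 -1.194
v -1.904 -0.251 -1.306
v -1.485 -0.052 -1.779
v -1.251 -0.26 -1.195
v -1.097 0.273 -0.834
v -2.043 0.287 -1.666
v -1.889 0.82 -1.305
v -1.476 0.611 -1.778
v -0.986 0.272 -1.487
v -2.154 0.288 -1.013
v -1.664 -0.051 -0.722
v 1.028 2.286 -1.805
v -0.52 1.328 -0.66
v 0.932 3.787 -0.677
v -0.615 2.829 0.467
v 2.115 1.651 -0.867
v 0.568 0.693 0.277
v 2.02 3.152 0.26
v 0.472 2.194 1.405
v -4.057 -0.296 -2.265
v -3.823 0.728 -1.208
v -3.908 0.376 -2.949
v -3.673 1.4 -1.891
v -2.887 -0.56 -2.269
v -2.652 0.464 -1.211
v -2.737 0.112 -2.952
v -2.503 1.136 -1.895
f 2 4 1
f 5 2 1
f 1 4 3
f 3 5 1
f 2 8 4
f 6 2 5
f 6 8 2
f 4 8 3
f 7 5 3
f 3 8 7
f 7 6 5
f 8 6 7
f 9 20 14
f 9 14 10
f 9 10 16
f 9 16 19
f 9 19 20
f 10 14 18
f 14 20 13
f 20 19 11
f 19 16 15
f 16 10 17
f 12 18 13
f 12 13 11
f 12 11 15
f 12 15 17
f 12 17 18
f 13 18 14
f 11 13 20
f 15 11 19
f 17 15 16
f 18 17 10
f 22 24 21
f 25 22 21
f 21 24 23
f 23 25 21
f 22 28 24
f 26 22 25
f 26 28 22
f 24 28 23
f 27 25 23
f 23 28 27
f 27 26 25
f 28 26 27
f 30 32 29
f 33 30 29
f 29 32 31
f 31 33 29
f 30 36 32
f 34 30 33
f 34 36 30
f 32 36 31
f 35 33 31
f 31 36 35
f 35 34 33
f 36 34 35



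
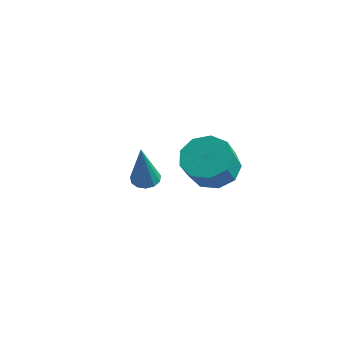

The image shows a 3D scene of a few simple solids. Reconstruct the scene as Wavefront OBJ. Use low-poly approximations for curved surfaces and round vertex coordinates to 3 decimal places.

v -0.863 3.441 -3.62
v -0.399 3.622 -3.657
v -0.497 2.879 -1.82
v -0.559 3.833 -3.559
v -0.815 3.919 -3.48
v -1.087 3.853 -3.445
v -1.288 3.656 -3.466
v -1.354 3.391 -3.535
v -1.264 3.142 -3.631
v -1.047 2.988 -3.724
v -0.772 2.977 -3.783
v -0.526 3.114 -3.79
v -0.387 3.354 -3.744
v 2.725 2.78 -1.089
v 3.296 2.365 -1.544
v 3.547 1.725 -0.647
v 2.975 2.14 -0.191
v 3.54 2.819 -1.289
v 3.79 2.179 -0.392
v 3.402 3.254 -0.94
v 3.653 2.614 -0.043
v 2.947 3.467 -0.66
v 3.198 2.828 0.237
v 2.389 3.359 -0.581
v 2.639 2.719 0.316
v 1.987 2.98 -0.74
v 2.238 2.34 0.157
v 1.931 2.507 -1.061
v 2.181 1.867 -0.164
v 2.246 2.162 -1.395
v 2.496 1.522 -0.498
v 2.785 2.106 -1.586
v 3.036 1.466 -0.689
f 2 1 4
f 2 4 3
f 4 1 5
f 4 5 3
f 5 1 6
f 5 6 3
f 6 1 7
f 6 7 3
f 7 1 8
f 7 8 3
f 8 1 9
f 8 9 3
f 9 1 10
f 9 10 3
f 10 1 11
f 10 11 3
f 11 1 12
f 11 12 3
f 12 1 13
f 12 13 3
f 13 1 2
f 13 2 3
f 15 14 18
f 15 18 16
f 16 18 19
f 16 19 17
f 18 14 20
f 18 20 19
f 19 20 21
f 19 21 17
f 20 14 22
f 20 22 21
f 21 22 23
f 21 23 17
f 22 14 24
f 22 24 23
f 23 24 25
f 23 25 17
f 24 14 26
f 24 26 25
f 25 26 27
f 25 27 17
f 26 14 28
f 26 28 27
f 27 28 29
f 27 29 17
f 28 14 30
f 28 30 29
f 29 30 31
f 29 31 17
f 30 14 32
f 30 32 31
f 31 32 33
f 31 33 17
f 32 14 15
f 32 15 33
f 33 15 16
f 33 16 17



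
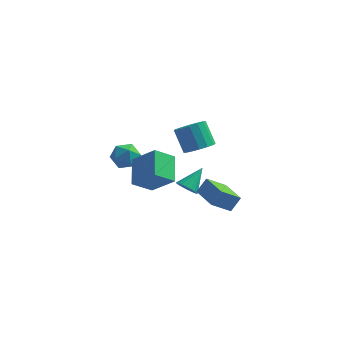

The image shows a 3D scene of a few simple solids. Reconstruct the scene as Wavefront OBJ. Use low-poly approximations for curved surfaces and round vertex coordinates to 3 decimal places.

v -0.254 -3.329 1.229
v -1.239 -4.061 2.126
v -0.664 -1.704 2.104
v -1.65 -2.436 3.001
v 1.17 -3.664 2.519
v 0.184 -4.396 3.416
v 0.759 -2.039 3.394
v -0.226 -2.771 4.291
v 0.952 3.298 0.419
v 1.817 3.22 0.933
v 1.034 3.924 2.356
v 0.168 4.002 1.841
v 1.835 3.692 0.71
v 1.052 4.396 2.133
v 1.616 4.059 0.408
v 0.833 4.762 1.831
v 1.219 4.222 0.109
v 0.436 4.925 1.532
v 0.751 4.137 -0.107
v -0.033 4.841 1.316
v 0.336 3.828 -0.182
v -0.447 4.531 1.241
v 0.086 3.376 -0.096
v -0.697 4.08 1.327
v 0.068 2.904 0.127
v -0.715 3.608 1.55
v 0.287 2.538 0.429
v -0.496 3.241 1.852
v 0.684 2.375 0.728
v -0.099 3.078 2.151
v 1.153 2.459 0.944
v 0.369 3.163 2.367
v 1.567 2.769 1.019
v 0.784 3.472 2.442
v 0.647 1.29 -1.83
v 0.983 1.63 -2.421
v 1.313 2.51 -0.75
v 0.702 1.775 -2.412
v 0.412 1.837 -2.303
v 0.163 1.803 -2.111
v -0.003 1.681 -1.871
v -0.056 1.491 -1.624
v 0.013 1.267 -1.413
v 0.191 1.046 -1.273
v 0.448 0.868 -1.23
v 0.74 0.762 -1.291
v 1.016 0.748 -1.445
v 1.228 0.828 -1.665
v 1.339 0.987 -1.914
v 1.332 1.199 -2.148
v 1.205 1.426 -2.328
v -4.337 2.185 -0.526
v -3.723 2.663 -1.186
v -3.057 1.937 0.486
v -2.443 2.415 -0.174
v -3.151 2.942 0.337
v -3.942 3.095 -0.288
v -2.838 1.505 -0.412
v -3.629 1.658 -1.037
v -2.796 2.242 -1.115
v -2.99 3.13 -0.652
v -3.79 1.47 -0.048
v -3.984 2.358 0.415
v 4.507 -4.157 0.937
v 3.532 -4.855 1.838
v 3.337 -2.734 0.772
v 2.362 -3.431 1.673
v 4.958 -3.689 1.787
v 3.983 -4.386 2.688
v 3.788 -2.265 1.622
v 2.813 -2.963 2.523
f 2 4 1
f 5 2 1
f 1 4 3
f 3 5 1
f 2 8 4
f 6 2 5
f 6 8 2
f 4 8 3
f 7 5 3
f 3 8 7
f 7 6 5
f 8 6 7
f 10 9 13
f 10 13 11
f 11 13 14
f 11 14 12
f 13 9 15
f 13 15 14
f 14 15 16
f 14 16 12
f 15 9 17
f 15 17 16
f 16 17 18
f 16 18 12
f 17 9 19
f 17 19 18
f 18 19 20
f 18 20 12
f 19 9 21
f 19 21 20
f 20 21 22
f 20 22 12
f 21 9 23
f 21 23 22
f 22 23 24
f 22 24 12
f 23 9 25
f 23 25 24
f 24 25 26
f 24 26 12
f 25 9 27
f 25 27 26
f 26 27 28
f 26 28 12
f 27 9 29
f 27 29 28
f 28 29 30
f 28 30 12
f 29 9 31
f 29 31 30
f 30 31 32
f 30 32 12
f 31 9 33
f 31 33 32
f 32 33 34
f 32 34 12
f 33 9 10
f 33 10 34
f 34 10 11
f 34 11 12
f 36 35 38
f 36 38 37
f 38 35 39
f 38 39 37
f 39 35 40
f 39 40 37
f 40 35 41
f 40 41 37
f 41 35 42
f 41 42 37
f 42 35 43
f 42 43 37
f 43 35 44
f 43 44 37
f 44 35 45
f 44 45 37
f 45 35 46
f 45 46 37
f 46 35 47
f 46 47 37
f 47 35 48
f 47 48 37
f 48 35 49
f 48 49 37
f 49 35 50
f 49 50 37
f 50 35 51
f 50 51 37
f 51 35 36
f 51 36 37
f 52 63 57
f 52 57 53
f 52 53 59
f 52 59 62
f 52 62 63
f 53 57 61
f 57 63 56
f 63 62 54
f 62 59 58
f 59 53 60
f 55 61 56
f 55 56 54
f 55 54 58
f 55 58 60
f 55 60 61
f 56 61 57
f 54 56 63
f 58 54 62
f 60 58 59
f 61 60 53
f 65 67 64
f 68 65 64
f 64 67 66
f 66 68 64
f 65 71 67
f 69 65 68
f 69 71 65
f 67 71 66
f 70 68 66
f 66 71 70
f 70 69 68
f 71 69 70



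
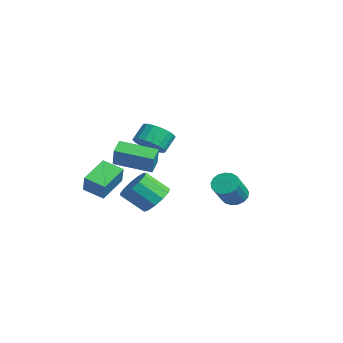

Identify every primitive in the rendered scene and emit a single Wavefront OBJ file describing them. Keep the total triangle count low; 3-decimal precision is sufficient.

v 3.448 -3.74 1.479
v 2.85 -3.25 1.921
v 2.715 -3.57 0.299
v 2.117 -3.081 0.74
v 4.563 -1.979 1.04
v 3.965 -1.49 1.481
v 3.83 -1.81 -0.141
v 3.232 -1.32 0.301
v 2.306 -1.026 -2.773
v 2.967 -1.712 -3.164
v 2.455 -2.86 -2.019
v 1.794 -2.174 -1.627
v 3.255 -1.427 -2.749
v 2.743 -2.574 -1.604
v 3.242 -1.014 -2.341
v 2.729 -2.161 -1.196
v 2.931 -0.605 -2.071
v 2.419 -1.752 -0.926
v 2.422 -0.33 -2.023
v 1.91 -1.477 -0.878
v 1.877 -0.276 -2.213
v 1.364 -1.423 -1.068
v 1.467 -0.46 -2.581
v 0.955 -1.608 -1.436
v 1.324 -0.824 -3.009
v 0.812 -1.972 -1.864
v 1.493 -1.253 -3.363
v 0.981 -2.4 -2.218
v 1.92 -1.609 -3.529
v 1.408 -2.756 -2.384
v 2.47 -1.78 -3.455
v 1.957 -2.928 -2.31
v 1.34 -1.116 0.875
v 2.18 -1.252 1.362
v 1.799 -0.561 2.212
v 0.96 -0.424 1.725
v 2.266 -0.902 1.116
v 1.885 -0.211 1.966
v 2.169 -0.594 0.822
v 1.788 0.097 1.673
v 1.908 -0.39 0.539
v 1.527 0.301 1.39
v 1.534 -0.329 0.323
v 1.153 0.362 1.173
v 1.122 -0.424 0.215
v 0.741 0.267 1.065
v 0.753 -0.656 0.239
v 0.372 0.035 1.089
v 0.501 -0.979 0.388
v 0.12 -0.288 1.238
v 0.415 -1.329 0.634
v 0.034 -0.638 1.484
v 0.512 -1.637 0.927
v 0.131 -0.946 1.778
v 0.773 -1.841 1.21
v 0.392 -1.15 2.061
v 1.147 -1.902 1.427
v 0.766 -1.211 2.277
v 1.559 -1.807 1.535
v 1.178 -1.116 2.385
v 1.928 -1.575 1.511
v 1.547 -0.884 2.361
v -0.278 4.418 -4
v 0.353 4.384 -4.524
v 1.428 3.388 -3.163
v 0.798 3.422 -2.64
v 0.412 4.718 -4.326
v 1.488 3.722 -2.966
v 0.314 4.983 -4.055
v 1.389 3.988 -2.694
v 0.08 5.119 -3.77
v 1.155 4.123 -2.409
v -0.236 5.094 -3.539
v 0.839 4.099 -2.178
v -0.562 4.914 -3.413
v 0.514 3.919 -2.052
v -0.822 4.621 -3.422
v 0.254 3.625 -2.061
v -0.958 4.281 -3.563
v 0.118 3.285 -2.202
v -0.938 3.972 -3.805
v 0.138 2.977 -2.444
v -0.767 3.766 -4.091
v 0.309 2.77 -2.73
v -0.483 3.708 -4.357
v 0.592 2.713 -2.996
v -0.153 3.814 -4.541
v 0.923 2.818 -3.18
v 0.149 4.057 -4.601
v 1.224 3.062 -3.24
v -3.151 -2.321 -2.42
v -2.327 -2.501 -1.252
v -2.278 -1.44 -2.9
v -1.455 -1.62 -1.732
v -2.245 -3.68 -3.268
v -1.422 -3.86 -2.1
v -1.373 -2.799 -3.748
v -0.549 -2.979 -2.58
f 2 4 1
f 5 2 1
f 1 4 3
f 3 5 1
f 2 8 4
f 6 2 5
f 6 8 2
f 4 8 3
f 7 5 3
f 3 8 7
f 7 6 5
f 8 6 7
f 10 9 13
f 10 13 11
f 11 13 14
f 11 14 12
f 13 9 15
f 13 15 14
f 14 15 16
f 14 16 12
f 15 9 17
f 15 17 16
f 16 17 18
f 16 18 12
f 17 9 19
f 17 19 18
f 18 19 20
f 18 20 12
f 19 9 21
f 19 21 20
f 20 21 22
f 20 22 12
f 21 9 23
f 21 23 22
f 22 23 24
f 22 24 12
f 23 9 25
f 23 25 24
f 24 25 26
f 24 26 12
f 25 9 27
f 25 27 26
f 26 27 28
f 26 28 12
f 27 9 29
f 27 29 28
f 28 29 30
f 28 30 12
f 29 9 31
f 29 31 30
f 30 31 32
f 30 32 12
f 31 9 10
f 31 10 32
f 32 10 11
f 32 11 12
f 34 33 37
f 34 37 35
f 35 37 38
f 35 38 36
f 37 33 39
f 37 39 38
f 38 39 40
f 38 40 36
f 39 33 41
f 39 41 40
f 40 41 42
f 40 42 36
f 41 33 43
f 41 43 42
f 42 43 44
f 42 44 36
f 43 33 45
f 43 45 44
f 44 45 46
f 44 46 36
f 45 33 47
f 45 47 46
f 46 47 48
f 46 48 36
f 47 33 49
f 47 49 48
f 48 49 50
f 48 50 36
f 49 33 51
f 49 51 50
f 50 51 52
f 50 52 36
f 51 33 53
f 51 53 52
f 52 53 54
f 52 54 36
f 53 33 55
f 53 55 54
f 54 55 56
f 54 56 36
f 55 33 57
f 55 57 56
f 56 57 58
f 56 58 36
f 57 33 59
f 57 59 58
f 58 59 60
f 58 60 36
f 59 33 61
f 59 61 60
f 60 61 62
f 60 62 36
f 61 33 34
f 61 34 62
f 62 34 35
f 62 35 36
f 64 63 67
f 64 67 65
f 65 67 68
f 65 68 66
f 67 63 69
f 67 69 68
f 68 69 70
f 68 70 66
f 69 63 71
f 69 71 70
f 70 71 72
f 70 72 66
f 71 63 73
f 71 73 72
f 72 73 74
f 72 74 66
f 73 63 75
f 73 75 74
f 74 75 76
f 74 76 66
f 75 63 77
f 75 77 76
f 76 77 78
f 76 78 66
f 77 63 79
f 77 79 78
f 78 79 80
f 78 80 66
f 79 63 81
f 79 81 80
f 80 81 82
f 80 82 66
f 81 63 83
f 81 83 82
f 82 83 84
f 82 84 66
f 83 63 85
f 83 85 84
f 84 85 86
f 84 86 66
f 85 63 87
f 85 87 86
f 86 87 88
f 86 88 66
f 87 63 89
f 87 89 88
f 88 89 90
f 88 90 66
f 89 63 64
f 89 64 90
f 90 64 65
f 90 65 66
f 92 94 91
f 95 92 91
f 91 94 93
f 93 95 91
f 92 98 94
f 96 92 95
f 96 98 92
f 94 98 93
f 97 95 93
f 93 98 97
f 97 96 95
f 98 96 97



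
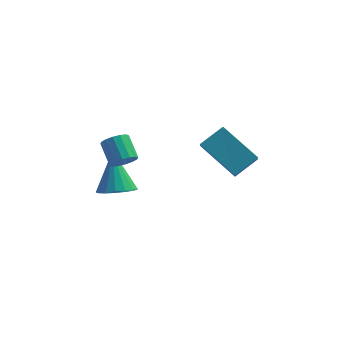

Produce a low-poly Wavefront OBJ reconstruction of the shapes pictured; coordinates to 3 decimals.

v -0.049 -0.125 4.13
v 0.785 0.56 4.761
v -0.11 0.476 3.56
v 0.724 1.16 4.191
v 1.456 -0.98 3.069
v 2.29 -0.296 3.7
v 1.395 -0.38 2.499
v 2.229 0.305 3.13
v -3.036 -0.556 3.066
v -2.768 -0.121 2.751
v -3.277 0.691 3.439
v -3.544 0.256 3.754
v -3.039 -0.169 2.607
v -3.548 0.643 3.296
v -3.31 -0.321 2.586
v -3.818 0.491 3.275
v -3.506 -0.536 2.694
v -4.015 0.277 3.383
v -3.577 -0.756 2.901
v -4.086 0.056 3.59
v -3.503 -0.922 3.153
v -4.011 -0.11 3.841
v -3.303 -0.991 3.381
v -3.812 -0.179 4.069
v -3.032 -0.943 3.524
v -3.541 -0.131 4.213
v -2.762 -0.791 3.545
v -3.27 0.021 4.234
v -2.565 -0.577 3.437
v -3.074 0.236 4.126
v -2.494 -0.356 3.23
v -3.003 0.456 3.919
v -2.569 -0.19 2.979
v -3.077 0.622 3.667
v -3.65 1.136 -0.197
v -2.783 1.18 -0.05
v -3.99 2.184 1.497
v -2.864 1.524 -0.279
v -3.125 1.779 -0.489
v -3.506 1.888 -0.632
v -3.92 1.824 -0.676
v -4.272 1.602 -0.61
v -4.482 1.274 -0.449
v -4.501 0.915 -0.23
v -4.325 0.606 -0.004
v -3.995 0.419 0.178
v -3.585 0.396 0.274
v -3.191 0.543 0.262
v -2.901 0.826 0.146
f 2 4 1
f 5 2 1
f 1 4 3
f 3 5 1
f 2 8 4
f 6 2 5
f 6 8 2
f 4 8 3
f 7 5 3
f 3 8 7
f 7 6 5
f 8 6 7
f 10 9 13
f 10 13 11
f 11 13 14
f 11 14 12
f 13 9 15
f 13 15 14
f 14 15 16
f 14 16 12
f 15 9 17
f 15 17 16
f 16 17 18
f 16 18 12
f 17 9 19
f 17 19 18
f 18 19 20
f 18 20 12
f 19 9 21
f 19 21 20
f 20 21 22
f 20 22 12
f 21 9 23
f 21 23 22
f 22 23 24
f 22 24 12
f 23 9 25
f 23 25 24
f 24 25 26
f 24 26 12
f 25 9 27
f 25 27 26
f 26 27 28
f 26 28 12
f 27 9 29
f 27 29 28
f 28 29 30
f 28 30 12
f 29 9 31
f 29 31 30
f 30 31 32
f 30 32 12
f 31 9 33
f 31 33 32
f 32 33 34
f 32 34 12
f 33 9 10
f 33 10 34
f 34 10 11
f 34 11 12
f 36 35 38
f 36 38 37
f 38 35 39
f 38 39 37
f 39 35 40
f 39 40 37
f 40 35 41
f 40 41 37
f 41 35 42
f 41 42 37
f 42 35 43
f 42 43 37
f 43 35 44
f 43 44 37
f 44 35 45
f 44 45 37
f 45 35 46
f 45 46 37
f 46 35 47
f 46 47 37
f 47 35 48
f 47 48 37
f 48 35 49
f 48 49 37
f 49 35 36
f 49 36 37



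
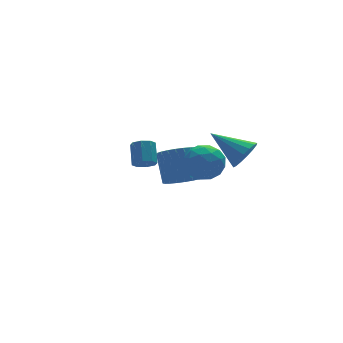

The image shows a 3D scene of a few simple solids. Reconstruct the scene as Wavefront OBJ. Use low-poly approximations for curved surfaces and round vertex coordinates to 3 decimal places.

v 3.543 0.322 -0.654
v 4.213 0.771 -1.098
v 4.387 1.786 0.191
v 3.717 1.338 0.634
v 3.924 0.955 -1.204
v 4.097 1.97 0.085
v 3.576 1.042 -1.226
v 3.75 2.058 0.063
v 3.224 1.02 -1.161
v 3.397 2.036 0.127
v 2.92 0.892 -1.019
v 3.094 1.908 0.269
v 2.711 0.677 -0.822
v 2.885 1.693 0.467
v 2.629 0.408 -0.599
v 2.802 1.424 0.69
v 2.686 0.126 -0.384
v 2.859 1.141 0.904
v 2.873 -0.126 -0.211
v 3.047 0.889 1.078
v 3.163 -0.31 -0.105
v 3.336 0.705 1.184
v 3.51 -0.398 -0.083
v 3.684 0.618 1.206
v 3.863 -0.376 -0.147
v 4.036 0.64 1.141
v 4.166 -0.248 -0.289
v 4.34 0.768 0.999
v 4.375 -0.033 -0.487
v 4.549 0.983 0.802
v 4.458 0.236 -0.71
v 4.631 1.252 0.579
v 4.401 0.519 -0.924
v 4.574 1.534 0.364
v 0.417 -2.413 2.642
v 0.642 -2.127 2.257
v 0.928 -1.361 2.993
v 0.703 -1.647 3.378
v 0.251 -2.034 2.312
v 0.537 -1.267 3.047
v -0.043 -2.163 2.56
v 0.243 -1.396 3.296
v -0.067 -2.438 2.856
v 0.219 -1.672 3.592
v 0.192 -2.699 3.027
v 0.478 -1.933 3.763
v 0.583 -2.793 2.973
v 0.869 -2.026 3.708
v 0.877 -2.664 2.724
v 1.163 -1.897 3.46
v 0.901 -2.388 2.428
v 1.187 -1.622 3.164
v 3.15 -0.525 1.268
v 3.678 -0.748 0.463
v 3.842 -1.732 2.057
v 4.37 -1.955 1.252
v 4.555 -1.12 1.748
v 4.127 -0.375 1.26
v 3.393 -2.105 1.26
v 2.965 -1.36 0.772
v 3.828 -1.725 0.458
v 4.546 -1.117 0.759
v 2.974 -1.363 1.761
v 3.692 -0.755 2.062
v 3.353 -0.531 0.796
v 4.167 -1.949 1.724
v 4.275 -1.459 2.015
v 4.586 -1.59 1.542
v 3.617 -0.311 1.265
v 3.928 -0.442 0.792
v 4.443 -0.661 1.547
v 3.592 -2.038 1.728
v 3.903 -2.169 1.255
v 2.934 -0.89 0.978
v 3.245 -1.021 0.505
v 3.077 -1.819 0.973
v 3.752 -1.236 0.32
v 4.158 -1.946 0.784
v 3.584 -2.034 0.788
v 3.333 -1.596 0.502
v 4.174 -0.879 0.497
v 4.58 -1.588 0.961
v 4.689 -1.097 1.252
v 4.438 -0.659 0.966
v 4.262 -1.453 0.494
v 2.94 -0.892 1.559
v 3.346 -1.601 2.023
v 3.082 -1.821 1.554
v 2.831 -1.383 1.268
v 3.362 -0.534 1.736
v 3.768 -1.244 2.2
v 4.187 -0.884 2.018
v 3.936 -0.446 1.732
v 3.258 -1.027 2.026
v 3.995 -4.456 3.324
v 4.672 -4.157 3.603
v 3.065 -3.144 4.176
v 4.612 -3.968 3.246
v 4.387 -3.909 2.909
v 4.057 -3.997 2.684
v 3.711 -4.208 2.63
v 3.441 -4.485 2.763
v 3.319 -4.754 3.045
v 3.379 -4.944 3.403
v 3.604 -5.003 3.739
v 3.934 -4.915 3.964
v 4.28 -4.704 4.018
v 4.55 -4.427 3.886
f 2 1 5
f 2 5 3
f 3 5 6
f 3 6 4
f 5 1 7
f 5 7 6
f 6 7 8
f 6 8 4
f 7 1 9
f 7 9 8
f 8 9 10
f 8 10 4
f 9 1 11
f 9 11 10
f 10 11 12
f 10 12 4
f 11 1 13
f 11 13 12
f 12 13 14
f 12 14 4
f 13 1 15
f 13 15 14
f 14 15 16
f 14 16 4
f 15 1 17
f 15 17 16
f 16 17 18
f 16 18 4
f 17 1 19
f 17 19 18
f 18 19 20
f 18 20 4
f 19 1 21
f 19 21 20
f 20 21 22
f 20 22 4
f 21 1 23
f 21 23 22
f 22 23 24
f 22 24 4
f 23 1 25
f 23 25 24
f 24 25 26
f 24 26 4
f 25 1 27
f 25 27 26
f 26 27 28
f 26 28 4
f 27 1 29
f 27 29 28
f 28 29 30
f 28 30 4
f 29 1 31
f 29 31 30
f 30 31 32
f 30 32 4
f 31 1 33
f 31 33 32
f 32 33 34
f 32 34 4
f 33 1 2
f 33 2 34
f 34 2 3
f 34 3 4
f 36 35 39
f 36 39 37
f 37 39 40
f 37 40 38
f 39 35 41
f 39 41 40
f 40 41 42
f 40 42 38
f 41 35 43
f 41 43 42
f 42 43 44
f 42 44 38
f 43 35 45
f 43 45 44
f 44 45 46
f 44 46 38
f 45 35 47
f 45 47 46
f 46 47 48
f 46 48 38
f 47 35 49
f 47 49 48
f 48 49 50
f 48 50 38
f 49 35 51
f 49 51 50
f 50 51 52
f 50 52 38
f 51 35 36
f 51 36 52
f 52 36 37
f 52 37 38
f 53 90 69
f 90 64 93
f 69 93 58
f 90 93 69
f 53 69 65
f 69 58 70
f 65 70 54
f 69 70 65
f 53 65 74
f 65 54 75
f 74 75 60
f 65 75 74
f 53 74 86
f 74 60 89
f 86 89 63
f 74 89 86
f 53 86 90
f 86 63 94
f 90 94 64
f 86 94 90
f 54 70 81
f 70 58 84
f 81 84 62
f 70 84 81
f 58 93 71
f 93 64 92
f 71 92 57
f 93 92 71
f 64 94 91
f 94 63 87
f 91 87 55
f 94 87 91
f 63 89 88
f 89 60 76
f 88 76 59
f 89 76 88
f 60 75 80
f 75 54 77
f 80 77 61
f 75 77 80
f 56 82 68
f 82 62 83
f 68 83 57
f 82 83 68
f 56 68 66
f 68 57 67
f 66 67 55
f 68 67 66
f 56 66 73
f 66 55 72
f 73 72 59
f 66 72 73
f 56 73 78
f 73 59 79
f 78 79 61
f 73 79 78
f 56 78 82
f 78 61 85
f 82 85 62
f 78 85 82
f 57 83 71
f 83 62 84
f 71 84 58
f 83 84 71
f 55 67 91
f 67 57 92
f 91 92 64
f 67 92 91
f 59 72 88
f 72 55 87
f 88 87 63
f 72 87 88
f 61 79 80
f 79 59 76
f 80 76 60
f 79 76 80
f 62 85 81
f 85 61 77
f 81 77 54
f 85 77 81
f 96 95 98
f 96 98 97
f 98 95 99
f 98 99 97
f 99 95 100
f 99 100 97
f 100 95 101
f 100 101 97
f 101 95 102
f 101 102 97
f 102 95 103
f 102 103 97
f 103 95 104
f 103 104 97
f 104 95 105
f 104 105 97
f 105 95 106
f 105 106 97
f 106 95 107
f 106 107 97
f 107 95 108
f 107 108 97
f 108 95 96
f 108 96 97



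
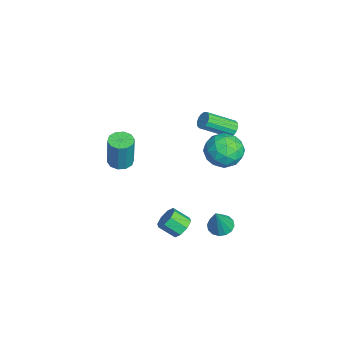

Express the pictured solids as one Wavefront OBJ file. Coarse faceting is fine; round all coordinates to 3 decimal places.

v 0.609 -0.603 -4.166
v 1.352 -0.752 -4.105
v 1.113 -1.645 -3.372
v 0.371 -1.497 -3.434
v 1.167 -0.373 -3.704
v 0.928 -1.266 -2.971
v 0.655 -0.129 -3.574
v 0.416 -1.023 -2.841
v 0.116 -0.163 -3.791
v -0.123 -1.057 -3.058
v -0.133 -0.455 -4.228
v -0.372 -1.348 -3.495
v 0.052 -0.834 -4.629
v -0.187 -1.727 -3.896
v 0.564 -1.077 -4.759
v 0.325 -1.971 -4.026
v 1.103 -1.043 -4.542
v 0.864 -1.937 -3.809
v 1.262 1.454 -3.48
v 1.765 2.016 -3.578
v 2.018 1.086 -1.72
v 1.454 2.186 -3.409
v 1.091 2.161 -3.258
v 0.774 1.946 -3.167
v 0.588 1.6 -3.159
v 0.583 1.214 -3.238
v 0.759 0.893 -3.381
v 1.07 0.723 -3.551
v 1.433 0.748 -3.701
v 1.749 0.963 -3.792
v 1.936 1.309 -3.8
v 1.941 1.694 -3.721
v -3.416 2.469 0.888
v -2.924 2.69 1.102
v -2.651 1.031 2.185
v -3.144 0.811 1.972
v -3.138 2.779 1.292
v -2.866 1.12 2.376
v -3.427 2.785 1.375
v -3.154 1.126 2.458
v -3.713 2.707 1.327
v -3.44 1.048 2.41
v -3.919 2.565 1.161
v -3.646 0.906 2.244
v -3.991 2.397 0.923
v -3.718 0.738 2.006
v -3.909 2.249 0.675
v -3.636 0.59 1.758
v -3.694 2.16 0.484
v -3.422 0.501 1.568
v -3.406 2.154 0.402
v -3.133 0.495 1.485
v -3.12 2.232 0.45
v -2.847 0.573 1.533
v -2.914 2.374 0.616
v -2.641 0.715 1.699
v -2.842 2.542 0.854
v -2.569 0.883 1.937
v 1.109 -3.961 2.316
v 1.487 -3.353 2.236
v 1.849 -3.312 4.264
v 1.471 -3.919 4.344
v 1.063 -3.242 2.31
v 1.424 -3.201 4.338
v 0.656 -3.405 2.386
v 1.018 -3.364 4.413
v 0.422 -3.781 2.435
v 0.784 -3.74 4.463
v 0.451 -4.225 2.439
v 0.813 -4.184 4.467
v 0.731 -4.568 2.396
v 1.093 -4.527 4.424
v 1.156 -4.679 2.322
v 1.517 -4.638 4.35
v 1.562 -4.516 2.247
v 1.924 -4.475 4.274
v 1.796 -4.14 2.197
v 2.158 -4.099 4.225
v 1.767 -3.696 2.193
v 2.129 -3.655 4.221
v -2.215 2.364 1.329
v -1.377 2.987 0.699
v -1.323 0.673 0.841
v -0.485 1.296 0.211
v -0.513 1.37 1.428
v -1.064 2.416 1.73
v -1.636 1.244 -0.19
v -2.187 2.29 0.112
v -1.02 2.296 -0.24
v -0.325 2.373 0.76
v -2.375 1.287 0.78
v -1.68 1.364 1.78
v -1.874 2.824 1.057
v -0.826 0.836 0.483
v -0.842 0.879 1.199
v -0.349 1.246 0.828
v -1.69 2.488 1.663
v -1.198 2.855 1.292
v -0.69 1.904 1.721
v -1.502 0.805 0.248
v -1.01 1.172 -0.123
v -2.351 2.414 0.712
v -1.858 2.781 0.341
v -2.01 1.756 -0.181
v -1.172 2.784 0.135
v -0.647 1.79 -0.152
v -1.324 1.76 -0.388
v -1.648 2.374 -0.21
v -0.764 2.83 0.722
v -0.239 1.836 0.435
v -0.255 1.879 1.151
v -0.58 2.494 1.328
v -0.553 2.423 0.171
v -2.461 1.824 1.105
v -1.936 0.83 0.818
v -2.12 1.166 0.212
v -2.445 1.781 0.389
v -2.053 1.87 1.692
v -1.528 0.876 1.405
v -1.052 1.286 1.75
v -1.376 1.9 1.928
v -2.147 1.237 1.369
f 2 1 5
f 2 5 3
f 3 5 6
f 3 6 4
f 5 1 7
f 5 7 6
f 6 7 8
f 6 8 4
f 7 1 9
f 7 9 8
f 8 9 10
f 8 10 4
f 9 1 11
f 9 11 10
f 10 11 12
f 10 12 4
f 11 1 13
f 11 13 12
f 12 13 14
f 12 14 4
f 13 1 15
f 13 15 14
f 14 15 16
f 14 16 4
f 15 1 17
f 15 17 16
f 16 17 18
f 16 18 4
f 17 1 2
f 17 2 18
f 18 2 3
f 18 3 4
f 20 19 22
f 20 22 21
f 22 19 23
f 22 23 21
f 23 19 24
f 23 24 21
f 24 19 25
f 24 25 21
f 25 19 26
f 25 26 21
f 26 19 27
f 26 27 21
f 27 19 28
f 27 28 21
f 28 19 29
f 28 29 21
f 29 19 30
f 29 30 21
f 30 19 31
f 30 31 21
f 31 19 32
f 31 32 21
f 32 19 20
f 32 20 21
f 34 33 37
f 34 37 35
f 35 37 38
f 35 38 36
f 37 33 39
f 37 39 38
f 38 39 40
f 38 40 36
f 39 33 41
f 39 41 40
f 40 41 42
f 40 42 36
f 41 33 43
f 41 43 42
f 42 43 44
f 42 44 36
f 43 33 45
f 43 45 44
f 44 45 46
f 44 46 36
f 45 33 47
f 45 47 46
f 46 47 48
f 46 48 36
f 47 33 49
f 47 49 48
f 48 49 50
f 48 50 36
f 49 33 51
f 49 51 50
f 50 51 52
f 50 52 36
f 51 33 53
f 51 53 52
f 52 53 54
f 52 54 36
f 53 33 55
f 53 55 54
f 54 55 56
f 54 56 36
f 55 33 57
f 55 57 56
f 56 57 58
f 56 58 36
f 57 33 34
f 57 34 58
f 58 34 35
f 58 35 36
f 60 59 63
f 60 63 61
f 61 63 64
f 61 64 62
f 63 59 65
f 63 65 64
f 64 65 66
f 64 66 62
f 65 59 67
f 65 67 66
f 66 67 68
f 66 68 62
f 67 59 69
f 67 69 68
f 68 69 70
f 68 70 62
f 69 59 71
f 69 71 70
f 70 71 72
f 70 72 62
f 71 59 73
f 71 73 72
f 72 73 74
f 72 74 62
f 73 59 75
f 73 75 74
f 74 75 76
f 74 76 62
f 75 59 77
f 75 77 76
f 76 77 78
f 76 78 62
f 77 59 79
f 77 79 78
f 78 79 80
f 78 80 62
f 79 59 60
f 79 60 80
f 80 60 61
f 80 61 62
f 81 118 97
f 118 92 121
f 97 121 86
f 118 121 97
f 81 97 93
f 97 86 98
f 93 98 82
f 97 98 93
f 81 93 102
f 93 82 103
f 102 103 88
f 93 103 102
f 81 102 114
f 102 88 117
f 114 117 91
f 102 117 114
f 81 114 118
f 114 91 122
f 118 122 92
f 114 122 118
f 82 98 109
f 98 86 112
f 109 112 90
f 98 112 109
f 86 121 99
f 121 92 120
f 99 120 85
f 121 120 99
f 92 122 119
f 122 91 115
f 119 115 83
f 122 115 119
f 91 117 116
f 117 88 104
f 116 104 87
f 117 104 116
f 88 103 108
f 103 82 105
f 108 105 89
f 103 105 108
f 84 110 96
f 110 90 111
f 96 111 85
f 110 111 96
f 84 96 94
f 96 85 95
f 94 95 83
f 96 95 94
f 84 94 101
f 94 83 100
f 101 100 87
f 94 100 101
f 84 101 106
f 101 87 107
f 106 107 89
f 101 107 106
f 84 106 110
f 106 89 113
f 110 113 90
f 106 113 110
f 85 111 99
f 111 90 112
f 99 112 86
f 111 112 99
f 83 95 119
f 95 85 120
f 119 120 92
f 95 120 119
f 87 100 116
f 100 83 115
f 116 115 91
f 100 115 116
f 89 107 108
f 107 87 104
f 108 104 88
f 107 104 108
f 90 113 109
f 113 89 105
f 109 105 82
f 113 105 109

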